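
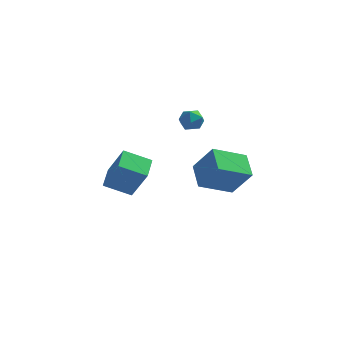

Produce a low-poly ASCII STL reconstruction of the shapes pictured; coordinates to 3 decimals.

solid 
facet normal -0.989 0.054 0.138
outer loop
vertex -0.873 1.01 1.429
vertex -0.828 0.44 1.972
vertex -0.757 1.196 2.186
endloop
endfacet
facet normal -0.725 0.687 -0.058
outer loop
vertex -0.873 1.01 1.429
vertex -0.757 1.196 2.186
vertex -0.355 1.573 1.622
endloop
endfacet
facet normal -0.401 0.605 -0.688
outer loop
vertex -0.873 1.01 1.429
vertex -0.355 1.573 1.622
vertex -0.178 1.05 1.059
endloop
endfacet
facet normal -0.465 -0.078 -0.882
outer loop
vertex -0.873 1.01 1.429
vertex -0.178 1.05 1.059
vertex -0.47 0.35 1.275
endloop
endfacet
facet normal -0.828 -0.419 -0.371
outer loop
vertex -0.873 1.01 1.429
vertex -0.47 0.35 1.275
vertex -0.828 0.44 1.972
endloop
endfacet
facet normal -0.231 0.877 0.422
outer loop
vertex -0.355 1.573 1.622
vertex -0.757 1.196 2.186
vertex 0.01 1.35 2.285
endloop
endfacet
facet normal -0.659 -0.147 0.738
outer loop
vertex -0.757 1.196 2.186
vertex -0.828 0.44 1.972
vertex -0.282 0.65 2.501
endloop
endfacet
facet normal -0.399 -0.913 -0.087
outer loop
vertex -0.828 0.44 1.972
vertex -0.47 0.35 1.275
vertex -0.105 0.127 1.938
endloop
endfacet
facet normal 0.190 -0.361 -0.913
outer loop
vertex -0.47 0.35 1.275
vertex -0.178 1.05 1.059
vertex 0.297 0.504 1.374
endloop
endfacet
facet normal 0.294 0.745 -0.599
outer loop
vertex -0.178 1.05 1.059
vertex -0.355 1.573 1.622
vertex 0.368 1.26 1.588
endloop
endfacet
facet normal 0.465 0.078 0.882
outer loop
vertex 0.413 0.69 2.131
vertex 0.01 1.35 2.285
vertex -0.282 0.65 2.501
endloop
endfacet
facet normal 0.401 -0.605 0.688
outer loop
vertex 0.413 0.69 2.131
vertex -0.282 0.65 2.501
vertex -0.105 0.127 1.938
endloop
endfacet
facet normal 0.725 -0.687 0.058
outer loop
vertex 0.413 0.69 2.131
vertex -0.105 0.127 1.938
vertex 0.297 0.504 1.374
endloop
endfacet
facet normal 0.989 -0.054 -0.138
outer loop
vertex 0.413 0.69 2.131
vertex 0.297 0.504 1.374
vertex 0.368 1.26 1.588
endloop
endfacet
facet normal 0.828 0.419 0.371
outer loop
vertex 0.413 0.69 2.131
vertex 0.368 1.26 1.588
vertex 0.01 1.35 2.285
endloop
endfacet
facet normal -0.190 0.361 0.913
outer loop
vertex -0.282 0.65 2.501
vertex 0.01 1.35 2.285
vertex -0.757 1.196 2.186
endloop
endfacet
facet normal -0.294 -0.745 0.599
outer loop
vertex -0.105 0.127 1.938
vertex -0.282 0.65 2.501
vertex -0.828 0.44 1.972
endloop
endfacet
facet normal 0.231 -0.877 -0.422
outer loop
vertex 0.297 0.504 1.374
vertex -0.105 0.127 1.938
vertex -0.47 0.35 1.275
endloop
endfacet
facet normal 0.659 0.147 -0.738
outer loop
vertex 0.368 1.26 1.588
vertex 0.297 0.504 1.374
vertex -0.178 1.05 1.059
endloop
endfacet
facet normal 0.399 0.913 0.087
outer loop
vertex 0.01 1.35 2.285
vertex 0.368 1.26 1.588
vertex -0.355 1.573 1.622
endloop
endfacet
facet normal -0.461 0.209 -0.863
outer loop
vertex -5.023 1.34 -2.906
vertex -3.492 1.657 -3.647
vertex -4.917 -0.139 -3.321
endloop
endfacet
facet normal -0.885 -0.184 0.428
outer loop
vertex -3.908 -0.597 -1.433
vertex -5.023 1.34 -2.906
vertex -4.917 -0.139 -3.321
endloop
endfacet
facet normal -0.461 0.210 -0.862
outer loop
vertex -4.917 -0.139 -3.321
vertex -3.492 1.657 -3.647
vertex -3.387 0.178 -4.063
endloop
endfacet
facet normal 0.068 -0.961 -0.270
outer loop
vertex -3.387 0.178 -4.063
vertex -3.908 -0.597 -1.433
vertex -4.917 -0.139 -3.321
endloop
endfacet
facet normal -0.068 0.961 0.270
outer loop
vertex -5.023 1.34 -2.906
vertex -2.483 1.199 -1.759
vertex -3.492 1.657 -3.647
endloop
endfacet
facet normal -0.885 -0.183 0.429
outer loop
vertex -4.013 0.882 -1.017
vertex -5.023 1.34 -2.906
vertex -3.908 -0.597 -1.433
endloop
endfacet
facet normal -0.068 0.961 0.269
outer loop
vertex -4.013 0.882 -1.017
vertex -2.483 1.199 -1.759
vertex -5.023 1.34 -2.906
endloop
endfacet
facet normal 0.885 0.183 -0.428
outer loop
vertex -3.492 1.657 -3.647
vertex -2.483 1.199 -1.759
vertex -3.387 0.178 -4.063
endloop
endfacet
facet normal 0.068 -0.961 -0.269
outer loop
vertex -2.377 -0.28 -2.174
vertex -3.908 -0.597 -1.433
vertex -3.387 0.178 -4.063
endloop
endfacet
facet normal 0.885 0.184 -0.428
outer loop
vertex -3.387 0.178 -4.063
vertex -2.483 1.199 -1.759
vertex -2.377 -0.28 -2.174
endloop
endfacet
facet normal 0.461 -0.210 0.862
outer loop
vertex -2.377 -0.28 -2.174
vertex -4.013 0.882 -1.017
vertex -3.908 -0.597 -1.433
endloop
endfacet
facet normal 0.461 -0.209 0.862
outer loop
vertex -2.483 1.199 -1.759
vertex -4.013 0.882 -1.017
vertex -2.377 -0.28 -2.174
endloop
endfacet
facet normal -0.563 0.165 -0.810
outer loop
vertex 0.571 -2.403 0.024
vertex 2.133 -1.294 -0.836
vertex 1.158 -3.761 -0.66
endloop
endfacet
facet normal -0.744 -0.528 0.410
outer loop
vertex 2.267 -4.086 0.936
vertex 0.571 -2.403 0.024
vertex 1.158 -3.761 -0.66
endloop
endfacet
facet normal -0.563 0.165 -0.810
outer loop
vertex 1.158 -3.761 -0.66
vertex 2.133 -1.294 -0.836
vertex 2.72 -2.652 -1.52
endloop
endfacet
facet normal 0.360 -0.833 -0.420
outer loop
vertex 2.72 -2.652 -1.52
vertex 2.267 -4.086 0.936
vertex 1.158 -3.761 -0.66
endloop
endfacet
facet normal -0.360 0.833 0.420
outer loop
vertex 0.571 -2.403 0.024
vertex 3.242 -1.619 0.76
vertex 2.133 -1.294 -0.836
endloop
endfacet
facet normal -0.744 -0.528 0.410
outer loop
vertex 1.68 -2.728 1.62
vertex 0.571 -2.403 0.024
vertex 2.267 -4.086 0.936
endloop
endfacet
facet normal -0.360 0.833 0.420
outer loop
vertex 1.68 -2.728 1.62
vertex 3.242 -1.619 0.76
vertex 0.571 -2.403 0.024
endloop
endfacet
facet normal 0.744 0.528 -0.410
outer loop
vertex 2.133 -1.294 -0.836
vertex 3.242 -1.619 0.76
vertex 2.72 -2.652 -1.52
endloop
endfacet
facet normal 0.360 -0.833 -0.420
outer loop
vertex 3.829 -2.977 0.076
vertex 2.267 -4.086 0.936
vertex 2.72 -2.652 -1.52
endloop
endfacet
facet normal 0.744 0.528 -0.410
outer loop
vertex 2.72 -2.652 -1.52
vertex 3.242 -1.619 0.76
vertex 3.829 -2.977 0.076
endloop
endfacet
facet normal 0.563 -0.165 0.810
outer loop
vertex 3.829 -2.977 0.076
vertex 1.68 -2.728 1.62
vertex 2.267 -4.086 0.936
endloop
endfacet
facet normal 0.563 -0.165 0.810
outer loop
vertex 3.242 -1.619 0.76
vertex 1.68 -2.728 1.62
vertex 3.829 -2.977 0.076
endloop
endfacet

endsolid


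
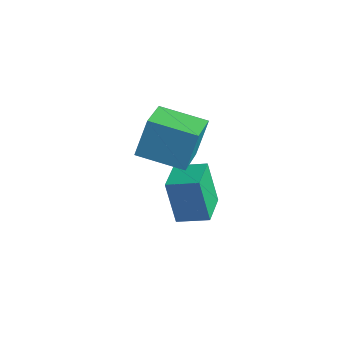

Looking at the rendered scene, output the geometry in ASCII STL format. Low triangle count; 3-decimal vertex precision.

solid 
facet normal -0.519 0.785 -0.338
outer loop
vertex -2.657 -0.981 3.334
vertex -0.896 0.006 2.92
vertex -2.649 -1.677 1.706
endloop
endfacet
facet normal -0.855 -0.479 0.201
outer loop
vertex -1.584 -3.286 2.4
vertex -2.657 -0.981 3.334
vertex -2.649 -1.677 1.706
endloop
endfacet
facet normal -0.519 0.785 -0.338
outer loop
vertex -2.649 -1.677 1.706
vertex -0.896 0.006 2.92
vertex -0.888 -0.69 1.293
endloop
endfacet
facet normal 0.005 -0.393 -0.919
outer loop
vertex -0.888 -0.69 1.293
vertex -1.584 -3.286 2.4
vertex -2.649 -1.677 1.706
endloop
endfacet
facet normal -0.004 0.394 0.919
outer loop
vertex -2.657 -0.981 3.334
vertex 0.169 -1.603 3.614
vertex -0.896 0.006 2.92
endloop
endfacet
facet normal -0.854 -0.479 0.201
outer loop
vertex -1.592 -2.59 4.027
vertex -2.657 -0.981 3.334
vertex -1.584 -3.286 2.4
endloop
endfacet
facet normal -0.005 0.393 0.920
outer loop
vertex -1.592 -2.59 4.027
vertex 0.169 -1.603 3.614
vertex -2.657 -0.981 3.334
endloop
endfacet
facet normal 0.855 0.479 -0.201
outer loop
vertex -0.896 0.006 2.92
vertex 0.169 -1.603 3.614
vertex -0.888 -0.69 1.293
endloop
endfacet
facet normal 0.004 -0.393 -0.919
outer loop
vertex 0.177 -2.299 1.986
vertex -1.584 -3.286 2.4
vertex -0.888 -0.69 1.293
endloop
endfacet
facet normal 0.854 0.479 -0.201
outer loop
vertex -0.888 -0.69 1.293
vertex 0.169 -1.603 3.614
vertex 0.177 -2.299 1.986
endloop
endfacet
facet normal 0.519 -0.785 0.338
outer loop
vertex 0.177 -2.299 1.986
vertex -1.592 -2.59 4.027
vertex -1.584 -3.286 2.4
endloop
endfacet
facet normal 0.519 -0.785 0.338
outer loop
vertex 0.169 -1.603 3.614
vertex -1.592 -2.59 4.027
vertex 0.177 -2.299 1.986
endloop
endfacet
facet normal -0.551 0.822 -0.146
outer loop
vertex -2.352 -0.461 -0.504
vertex -1.26 0.331 -0.168
vertex -1.771 -0.423 -2.48
endloop
endfacet
facet normal -0.785 -0.570 -0.242
outer loop
vertex -0.84 -1.811 -2.232
vertex -2.352 -0.461 -0.504
vertex -1.771 -0.423 -2.48
endloop
endfacet
facet normal -0.551 0.822 -0.146
outer loop
vertex -1.771 -0.423 -2.48
vertex -1.26 0.331 -0.168
vertex -0.679 0.369 -2.144
endloop
endfacet
facet normal 0.282 0.018 -0.959
outer loop
vertex -0.679 0.369 -2.144
vertex -0.84 -1.811 -2.232
vertex -1.771 -0.423 -2.48
endloop
endfacet
facet normal -0.282 -0.018 0.959
outer loop
vertex -2.352 -0.461 -0.504
vertex -0.329 -1.057 0.08
vertex -1.26 0.331 -0.168
endloop
endfacet
facet normal -0.785 -0.570 -0.242
outer loop
vertex -1.421 -1.849 -0.256
vertex -2.352 -0.461 -0.504
vertex -0.84 -1.811 -2.232
endloop
endfacet
facet normal -0.282 -0.018 0.959
outer loop
vertex -1.421 -1.849 -0.256
vertex -0.329 -1.057 0.08
vertex -2.352 -0.461 -0.504
endloop
endfacet
facet normal 0.785 0.570 0.242
outer loop
vertex -1.26 0.331 -0.168
vertex -0.329 -1.057 0.08
vertex -0.679 0.369 -2.144
endloop
endfacet
facet normal 0.282 0.018 -0.959
outer loop
vertex 0.252 -1.019 -1.896
vertex -0.84 -1.811 -2.232
vertex -0.679 0.369 -2.144
endloop
endfacet
facet normal 0.785 0.570 0.242
outer loop
vertex -0.679 0.369 -2.144
vertex -0.329 -1.057 0.08
vertex 0.252 -1.019 -1.896
endloop
endfacet
facet normal 0.551 -0.822 0.146
outer loop
vertex 0.252 -1.019 -1.896
vertex -1.421 -1.849 -0.256
vertex -0.84 -1.811 -2.232
endloop
endfacet
facet normal 0.551 -0.822 0.146
outer loop
vertex -0.329 -1.057 0.08
vertex -1.421 -1.849 -0.256
vertex 0.252 -1.019 -1.896
endloop
endfacet

endsolid


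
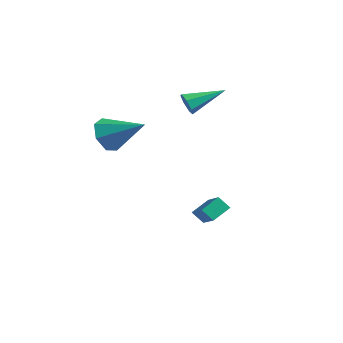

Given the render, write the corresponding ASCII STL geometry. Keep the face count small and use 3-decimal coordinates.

solid 
facet normal -0.792 0.338 -0.509
outer loop
vertex 1.068 2.396 -3.379
vertex 1.566 2.676 -3.968
vertex 0.991 1.414 -3.911
endloop
endfacet
facet normal -0.607 -0.341 0.718
outer loop
vertex 2.234 0.884 -3.112
vertex 1.068 2.396 -3.379
vertex 0.991 1.414 -3.911
endloop
endfacet
facet normal -0.792 0.338 -0.509
outer loop
vertex 0.991 1.414 -3.911
vertex 1.566 2.676 -3.968
vertex 1.489 1.694 -4.5
endloop
endfacet
facet normal -0.069 -0.877 -0.475
outer loop
vertex 1.489 1.694 -4.5
vertex 2.234 0.884 -3.112
vertex 0.991 1.414 -3.911
endloop
endfacet
facet normal 0.069 0.877 0.475
outer loop
vertex 1.068 2.396 -3.379
vertex 2.809 2.146 -3.169
vertex 1.566 2.676 -3.968
endloop
endfacet
facet normal -0.607 -0.341 0.718
outer loop
vertex 2.311 1.866 -2.58
vertex 1.068 2.396 -3.379
vertex 2.234 0.884 -3.112
endloop
endfacet
facet normal 0.069 0.877 0.475
outer loop
vertex 2.311 1.866 -2.58
vertex 2.809 2.146 -3.169
vertex 1.068 2.396 -3.379
endloop
endfacet
facet normal 0.607 0.341 -0.718
outer loop
vertex 1.566 2.676 -3.968
vertex 2.809 2.146 -3.169
vertex 1.489 1.694 -4.5
endloop
endfacet
facet normal -0.069 -0.877 -0.475
outer loop
vertex 2.732 1.164 -3.701
vertex 2.234 0.884 -3.112
vertex 1.489 1.694 -4.5
endloop
endfacet
facet normal 0.607 0.341 -0.718
outer loop
vertex 1.489 1.694 -4.5
vertex 2.809 2.146 -3.169
vertex 2.732 1.164 -3.701
endloop
endfacet
facet normal 0.792 -0.338 0.509
outer loop
vertex 2.732 1.164 -3.701
vertex 2.311 1.866 -2.58
vertex 2.234 0.884 -3.112
endloop
endfacet
facet normal 0.792 -0.338 0.509
outer loop
vertex 2.809 2.146 -3.169
vertex 2.311 1.866 -2.58
vertex 2.732 1.164 -3.701
endloop
endfacet
facet normal -0.404 -0.850 -0.337
outer loop
vertex -0.626 2.93 1.548
vertex -1.012 2.892 2.106
vertex -1.153 3.194 1.514
endloop
endfacet
facet normal 0.307 0.510 -0.803
outer loop
vertex -0.626 2.93 1.548
vertex -1.153 3.194 1.514
vertex -0.188 4.628 2.794
endloop
endfacet
facet normal -0.405 -0.850 -0.337
outer loop
vertex -1.153 3.194 1.514
vertex -1.012 2.892 2.106
vertex -1.574 3.231 1.926
endloop
endfacet
facet normal -0.432 0.745 -0.509
outer loop
vertex -1.153 3.194 1.514
vertex -1.574 3.231 1.926
vertex -0.188 4.628 2.794
endloop
endfacet
facet normal -0.405 -0.850 -0.336
outer loop
vertex -1.574 3.231 1.926
vertex -1.012 2.892 2.106
vertex -1.571 3.013 2.474
endloop
endfacet
facet normal -0.760 0.602 0.244
outer loop
vertex -1.574 3.231 1.926
vertex -1.571 3.013 2.474
vertex -0.188 4.628 2.794
endloop
endfacet
facet normal -0.405 -0.850 -0.336
outer loop
vertex -1.571 3.013 2.474
vertex -1.012 2.892 2.106
vertex -1.148 2.704 2.746
endloop
endfacet
facet normal -0.428 0.192 0.883
outer loop
vertex -1.571 3.013 2.474
vertex -1.148 2.704 2.746
vertex -0.188 4.628 2.794
endloop
endfacet
facet normal -0.404 -0.851 -0.336
outer loop
vertex -1.148 2.704 2.746
vertex -1.012 2.892 2.106
vertex -0.622 2.537 2.536
endloop
endfacet
facet normal 0.315 -0.180 0.932
outer loop
vertex -1.148 2.704 2.746
vertex -0.622 2.537 2.536
vertex -0.188 4.628 2.794
endloop
endfacet
facet normal -0.403 -0.851 -0.337
outer loop
vertex -0.622 2.537 2.536
vertex -1.012 2.892 2.106
vertex -0.39 2.638 2.003
endloop
endfacet
facet normal 0.907 -0.232 0.351
outer loop
vertex -0.622 2.537 2.536
vertex -0.39 2.638 2.003
vertex -0.188 4.628 2.794
endloop
endfacet
facet normal -0.403 -0.851 -0.337
outer loop
vertex -0.39 2.638 2.003
vertex -1.012 2.892 2.106
vertex -0.626 2.93 1.548
endloop
endfacet
facet normal 0.904 0.075 -0.421
outer loop
vertex -0.39 2.638 2.003
vertex -0.626 2.93 1.548
vertex -0.188 4.628 2.794
endloop
endfacet
facet normal -0.801 -0.386 -0.458
outer loop
vertex -0.19 -2.728 1.005
vertex -0.8 -2.156 1.589
vertex -0.392 -1.928 0.683
endloop
endfacet
facet normal 0.829 -0.016 -0.559
outer loop
vertex -0.19 -2.728 1.005
vertex -0.392 -1.928 0.683
vertex 0.88 -1.344 2.551
endloop
endfacet
facet normal -0.800 -0.388 -0.458
outer loop
vertex -0.392 -1.928 0.683
vertex -0.8 -2.156 1.589
vertex -0.902 -1.301 1.043
endloop
endfacet
facet normal 0.474 0.696 -0.540
outer loop
vertex -0.392 -1.928 0.683
vertex -0.902 -1.301 1.043
vertex 0.88 -1.344 2.551
endloop
endfacet
facet normal -0.800 -0.388 -0.457
outer loop
vertex -0.902 -1.301 1.043
vertex -0.8 -2.156 1.589
vertex -1.335 -1.318 1.815
endloop
endfacet
facet normal 0.004 1.000 0.024
outer loop
vertex -0.902 -1.301 1.043
vertex -1.335 -1.318 1.815
vertex 0.88 -1.344 2.551
endloop
endfacet
facet normal -0.800 -0.387 -0.459
outer loop
vertex -1.335 -1.318 1.815
vertex -0.8 -2.156 1.589
vertex -1.366 -1.966 2.416
endloop
endfacet
facet normal -0.228 0.668 0.709
outer loop
vertex -1.335 -1.318 1.815
vertex -1.366 -1.966 2.416
vertex 0.88 -1.344 2.551
endloop
endfacet
facet normal -0.800 -0.387 -0.459
outer loop
vertex -1.366 -1.966 2.416
vertex -0.8 -2.156 1.589
vertex -0.971 -2.758 2.395
endloop
endfacet
facet normal -0.046 -0.050 0.998
outer loop
vertex -1.366 -1.966 2.416
vertex -0.971 -2.758 2.395
vertex 0.88 -1.344 2.551
endloop
endfacet
facet normal -0.800 -0.387 -0.459
outer loop
vertex -0.971 -2.758 2.395
vertex -0.8 -2.156 1.589
vertex -0.447 -3.097 1.767
endloop
endfacet
facet normal 0.412 -0.613 0.674
outer loop
vertex -0.971 -2.758 2.395
vertex -0.447 -3.097 1.767
vertex 0.88 -1.344 2.551
endloop
endfacet
facet normal -0.801 -0.387 -0.457
outer loop
vertex -0.447 -3.097 1.767
vertex -0.8 -2.156 1.589
vertex -0.19 -2.728 1.005
endloop
endfacet
facet normal 0.801 -0.598 -0.019
outer loop
vertex -0.447 -3.097 1.767
vertex -0.19 -2.728 1.005
vertex 0.88 -1.344 2.551
endloop
endfacet

endsolid


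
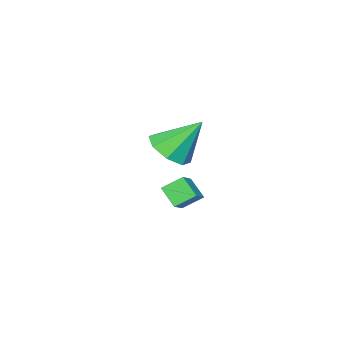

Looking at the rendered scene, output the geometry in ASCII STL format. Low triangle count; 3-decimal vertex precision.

solid 
facet normal -0.778 -0.338 -0.530
outer loop
vertex 0.624 -4.066 -3.669
vertex -0.057 -3.455 -3.06
vertex 0.747 -3.201 -4.401
endloop
endfacet
facet normal 0.620 -0.556 -0.553
outer loop
vertex 1.657 -2.805 -3.78
vertex 0.624 -4.066 -3.669
vertex 0.747 -3.201 -4.401
endloop
endfacet
facet normal -0.778 -0.337 -0.530
outer loop
vertex 0.747 -3.201 -4.401
vertex -0.057 -3.455 -3.06
vertex 0.066 -2.589 -3.791
endloop
endfacet
facet normal 0.108 0.759 -0.642
outer loop
vertex 0.066 -2.589 -3.791
vertex 1.657 -2.805 -3.78
vertex 0.747 -3.201 -4.401
endloop
endfacet
facet normal -0.107 -0.759 0.642
outer loop
vertex 0.624 -4.066 -3.669
vertex 0.853 -3.059 -2.439
vertex -0.057 -3.455 -3.06
endloop
endfacet
facet normal 0.619 -0.556 -0.555
outer loop
vertex 1.534 -3.671 -3.049
vertex 0.624 -4.066 -3.669
vertex 1.657 -2.805 -3.78
endloop
endfacet
facet normal -0.108 -0.759 0.642
outer loop
vertex 1.534 -3.671 -3.049
vertex 0.853 -3.059 -2.439
vertex 0.624 -4.066 -3.669
endloop
endfacet
facet normal -0.620 0.556 0.554
outer loop
vertex -0.057 -3.455 -3.06
vertex 0.853 -3.059 -2.439
vertex 0.066 -2.589 -3.791
endloop
endfacet
facet normal 0.108 0.759 -0.642
outer loop
vertex 0.976 -2.194 -3.171
vertex 1.657 -2.805 -3.78
vertex 0.066 -2.589 -3.791
endloop
endfacet
facet normal -0.619 0.557 0.554
outer loop
vertex 0.066 -2.589 -3.791
vertex 0.853 -3.059 -2.439
vertex 0.976 -2.194 -3.171
endloop
endfacet
facet normal 0.777 0.338 0.531
outer loop
vertex 0.976 -2.194 -3.171
vertex 1.534 -3.671 -3.049
vertex 1.657 -2.805 -3.78
endloop
endfacet
facet normal 0.778 0.338 0.530
outer loop
vertex 0.853 -3.059 -2.439
vertex 1.534 -3.671 -3.049
vertex 0.976 -2.194 -3.171
endloop
endfacet
facet normal 0.401 -0.487 -0.776
outer loop
vertex 4.292 -0.743 0.832
vertex 3.436 -1.384 0.792
vertex 3.703 -0.45 0.344
endloop
endfacet
facet normal 0.335 0.930 0.154
outer loop
vertex 4.292 -0.743 0.832
vertex 3.703 -0.45 0.344
vertex 2.624 -0.396 2.368
endloop
endfacet
facet normal 0.400 -0.487 -0.776
outer loop
vertex 3.703 -0.45 0.344
vertex 3.436 -1.384 0.792
vertex 2.958 -0.704 0.119
endloop
endfacet
facet normal -0.272 0.947 -0.170
outer loop
vertex 3.703 -0.45 0.344
vertex 2.958 -0.704 0.119
vertex 2.624 -0.396 2.368
endloop
endfacet
facet normal 0.400 -0.487 -0.776
outer loop
vertex 2.958 -0.704 0.119
vertex 3.436 -1.384 0.792
vertex 2.493 -1.356 0.288
endloop
endfacet
facet normal -0.822 0.535 -0.195
outer loop
vertex 2.958 -0.704 0.119
vertex 2.493 -1.356 0.288
vertex 2.624 -0.396 2.368
endloop
endfacet
facet normal 0.401 -0.486 -0.777
outer loop
vertex 2.493 -1.356 0.288
vertex 3.436 -1.384 0.792
vertex 2.581 -2.025 0.752
endloop
endfacet
facet normal -0.993 -0.066 0.093
outer loop
vertex 2.493 -1.356 0.288
vertex 2.581 -2.025 0.752
vertex 2.624 -0.396 2.368
endloop
endfacet
facet normal 0.401 -0.487 -0.776
outer loop
vertex 2.581 -2.025 0.752
vertex 3.436 -1.384 0.792
vertex 3.17 -2.318 1.24
endloop
endfacet
facet normal -0.686 -0.503 0.526
outer loop
vertex 2.581 -2.025 0.752
vertex 3.17 -2.318 1.24
vertex 2.624 -0.396 2.368
endloop
endfacet
facet normal 0.400 -0.487 -0.777
outer loop
vertex 3.17 -2.318 1.24
vertex 3.436 -1.384 0.792
vertex 3.915 -2.064 1.465
endloop
endfacet
facet normal -0.079 -0.521 0.850
outer loop
vertex 3.17 -2.318 1.24
vertex 3.915 -2.064 1.465
vertex 2.624 -0.396 2.368
endloop
endfacet
facet normal 0.400 -0.487 -0.777
outer loop
vertex 3.915 -2.064 1.465
vertex 3.436 -1.384 0.792
vertex 4.38 -1.412 1.296
endloop
endfacet
facet normal 0.471 -0.109 0.875
outer loop
vertex 3.915 -2.064 1.465
vertex 4.38 -1.412 1.296
vertex 2.624 -0.396 2.368
endloop
endfacet
facet normal 0.400 -0.486 -0.777
outer loop
vertex 4.38 -1.412 1.296
vertex 3.436 -1.384 0.792
vertex 4.292 -0.743 0.832
endloop
endfacet
facet normal 0.643 0.492 0.587
outer loop
vertex 4.38 -1.412 1.296
vertex 4.292 -0.743 0.832
vertex 2.624 -0.396 2.368
endloop
endfacet

endsolid


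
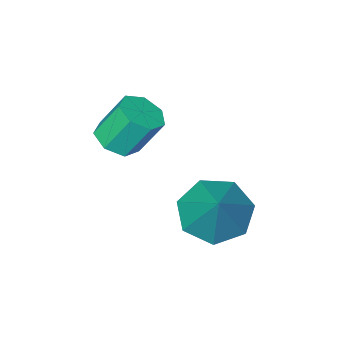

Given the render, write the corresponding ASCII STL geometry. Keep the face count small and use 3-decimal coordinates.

solid 
facet normal -0.351 -0.551 -0.757
outer loop
vertex -3.668 2.631 0.264
vertex -4.191 1.99 0.973
vertex -4.55 2.894 0.481
endloop
endfacet
facet normal 0.230 0.949 -0.215
outer loop
vertex -3.668 2.631 0.264
vertex -4.55 2.894 0.481
vertex -3.489 3.09 2.487
endloop
endfacet
facet normal -0.351 -0.551 -0.757
outer loop
vertex -4.55 2.894 0.481
vertex -4.191 1.99 0.973
vertex -5.162 2.477 1.069
endloop
endfacet
facet normal -0.452 0.879 0.153
outer loop
vertex -4.55 2.894 0.481
vertex -5.162 2.477 1.069
vertex -3.489 3.09 2.487
endloop
endfacet
facet normal -0.351 -0.550 -0.758
outer loop
vertex -5.162 2.477 1.069
vertex -4.191 1.99 0.973
vertex -5.043 1.692 1.584
endloop
endfacet
facet normal -0.678 0.329 0.658
outer loop
vertex -5.162 2.477 1.069
vertex -5.043 1.692 1.584
vertex -3.489 3.09 2.487
endloop
endfacet
facet normal -0.351 -0.550 -0.758
outer loop
vertex -5.043 1.692 1.584
vertex -4.191 1.99 0.973
vertex -4.283 1.132 1.638
endloop
endfacet
facet normal -0.276 -0.286 0.918
outer loop
vertex -5.043 1.692 1.584
vertex -4.283 1.132 1.638
vertex -3.489 3.09 2.487
endloop
endfacet
facet normal -0.351 -0.550 -0.758
outer loop
vertex -4.283 1.132 1.638
vertex -4.191 1.99 0.973
vertex -3.454 1.217 1.192
endloop
endfacet
facet normal 0.449 -0.502 0.739
outer loop
vertex -4.283 1.132 1.638
vertex -3.454 1.217 1.192
vertex -3.489 3.09 2.487
endloop
endfacet
facet normal -0.352 -0.550 -0.758
outer loop
vertex -3.454 1.217 1.192
vertex -4.191 1.99 0.973
vertex -3.18 1.885 0.58
endloop
endfacet
facet normal 0.954 -0.158 0.255
outer loop
vertex -3.454 1.217 1.192
vertex -3.18 1.885 0.58
vertex -3.489 3.09 2.487
endloop
endfacet
facet normal -0.352 -0.551 -0.757
outer loop
vertex -3.18 1.885 0.58
vertex -4.191 1.99 0.973
vertex -3.668 2.631 0.264
endloop
endfacet
facet normal 0.856 0.488 -0.170
outer loop
vertex -3.18 1.885 0.58
vertex -3.668 2.631 0.264
vertex -3.489 3.09 2.487
endloop
endfacet
facet normal 0.378 -0.345 -0.859
outer loop
vertex -1.978 -0.592 3.59
vertex -2.567 -0.349 3.233
vertex -1.94 0.0 3.369
endloop
endfacet
facet normal 0.923 0.081 0.375
outer loop
vertex -1.978 -0.592 3.59
vertex -1.94 0.0 3.369
vertex -2.505 -0.114 4.784
endloop
endfacet
facet normal 0.923 0.081 0.375
outer loop
vertex -2.505 -0.114 4.784
vertex -1.94 0.0 3.369
vertex -2.467 0.478 4.563
endloop
endfacet
facet normal -0.379 0.345 0.859
outer loop
vertex -2.505 -0.114 4.784
vertex -2.467 0.478 4.563
vertex -3.093 0.129 4.427
endloop
endfacet
facet normal 0.378 -0.344 -0.859
outer loop
vertex -1.94 0.0 3.369
vertex -2.567 -0.349 3.233
vertex -2.374 0.33 3.046
endloop
endfacet
facet normal 0.623 0.782 -0.038
outer loop
vertex -1.94 0.0 3.369
vertex -2.374 0.33 3.046
vertex -2.467 0.478 4.563
endloop
endfacet
facet normal 0.623 0.782 -0.038
outer loop
vertex -2.467 0.478 4.563
vertex -2.374 0.33 3.046
vertex -2.901 0.808 4.24
endloop
endfacet
facet normal -0.378 0.344 0.859
outer loop
vertex -2.467 0.478 4.563
vertex -2.901 0.808 4.24
vertex -3.093 0.129 4.427
endloop
endfacet
facet normal 0.380 -0.344 -0.859
outer loop
vertex -2.374 0.33 3.046
vertex -2.567 -0.349 3.233
vertex -2.953 0.148 2.863
endloop
endfacet
facet normal -0.147 0.894 -0.423
outer loop
vertex -2.374 0.33 3.046
vertex -2.953 0.148 2.863
vertex -2.901 0.808 4.24
endloop
endfacet
facet normal -0.148 0.894 -0.423
outer loop
vertex -2.901 0.808 4.24
vertex -2.953 0.148 2.863
vertex -3.48 0.626 4.058
endloop
endfacet
facet normal -0.378 0.344 0.860
outer loop
vertex -2.901 0.808 4.24
vertex -3.48 0.626 4.058
vertex -3.093 0.129 4.427
endloop
endfacet
facet normal 0.379 -0.345 -0.859
outer loop
vertex -2.953 0.148 2.863
vertex -2.567 -0.349 3.233
vertex -3.241 -0.408 2.959
endloop
endfacet
facet normal -0.806 0.333 -0.489
outer loop
vertex -2.953 0.148 2.863
vertex -3.241 -0.408 2.959
vertex -3.48 0.626 4.058
endloop
endfacet
facet normal -0.806 0.334 -0.489
outer loop
vertex -3.48 0.626 4.058
vertex -3.241 -0.408 2.959
vertex -3.768 0.07 4.153
endloop
endfacet
facet normal -0.379 0.343 0.859
outer loop
vertex -3.48 0.626 4.058
vertex -3.768 0.07 4.153
vertex -3.093 0.129 4.427
endloop
endfacet
facet normal 0.379 -0.344 -0.859
outer loop
vertex -3.241 -0.408 2.959
vertex -2.567 -0.349 3.233
vertex -3.021 -0.92 3.261
endloop
endfacet
facet normal -0.858 -0.479 -0.187
outer loop
vertex -3.241 -0.408 2.959
vertex -3.021 -0.92 3.261
vertex -3.768 0.07 4.153
endloop
endfacet
facet normal -0.858 -0.479 -0.187
outer loop
vertex -3.768 0.07 4.153
vertex -3.021 -0.92 3.261
vertex -3.548 -0.442 4.455
endloop
endfacet
facet normal -0.379 0.344 0.859
outer loop
vertex -3.768 0.07 4.153
vertex -3.548 -0.442 4.455
vertex -3.093 0.129 4.427
endloop
endfacet
facet normal 0.379 -0.344 -0.859
outer loop
vertex -3.021 -0.92 3.261
vertex -2.567 -0.349 3.233
vertex -2.459 -1.002 3.542
endloop
endfacet
facet normal -0.264 -0.930 0.256
outer loop
vertex -3.021 -0.92 3.261
vertex -2.459 -1.002 3.542
vertex -3.548 -0.442 4.455
endloop
endfacet
facet normal -0.264 -0.930 0.256
outer loop
vertex -3.548 -0.442 4.455
vertex -2.459 -1.002 3.542
vertex -2.986 -0.524 4.736
endloop
endfacet
facet normal -0.379 0.344 0.859
outer loop
vertex -3.548 -0.442 4.455
vertex -2.986 -0.524 4.736
vertex -3.093 0.129 4.427
endloop
endfacet
facet normal 0.379 -0.344 -0.859
outer loop
vertex -2.459 -1.002 3.542
vertex -2.567 -0.349 3.233
vertex -1.978 -0.592 3.59
endloop
endfacet
facet normal 0.530 -0.681 0.506
outer loop
vertex -2.459 -1.002 3.542
vertex -1.978 -0.592 3.59
vertex -2.986 -0.524 4.736
endloop
endfacet
facet normal 0.530 -0.681 0.506
outer loop
vertex -2.986 -0.524 4.736
vertex -1.978 -0.592 3.59
vertex -2.505 -0.114 4.784
endloop
endfacet
facet normal -0.379 0.344 0.859
outer loop
vertex -2.986 -0.524 4.736
vertex -2.505 -0.114 4.784
vertex -3.093 0.129 4.427
endloop
endfacet

endsolid


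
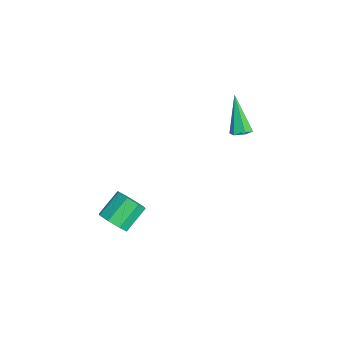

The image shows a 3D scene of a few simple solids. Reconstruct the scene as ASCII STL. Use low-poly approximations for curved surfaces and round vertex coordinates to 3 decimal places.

solid 
facet normal 0.437 -0.690 -0.577
outer loop
vertex 1.154 -2.668 -2.768
vertex 0.777 -2.409 -3.363
vertex 1.439 -2.255 -3.046
endloop
endfacet
facet normal 0.750 -0.075 0.657
outer loop
vertex 1.154 -2.668 -2.768
vertex 1.439 -2.255 -3.046
vertex 0.56 -1.73 -1.983
endloop
endfacet
facet normal 0.750 -0.076 0.658
outer loop
vertex 0.56 -1.73 -1.983
vertex 1.439 -2.255 -3.046
vertex 0.845 -1.317 -2.26
endloop
endfacet
facet normal -0.437 0.689 0.578
outer loop
vertex 0.56 -1.73 -1.983
vertex 0.845 -1.317 -2.26
vertex 0.183 -1.471 -2.577
endloop
endfacet
facet normal 0.437 -0.690 -0.577
outer loop
vertex 1.439 -2.255 -3.046
vertex 0.777 -2.409 -3.363
vertex 1.337 -1.932 -3.509
endloop
endfacet
facet normal 0.882 0.455 0.123
outer loop
vertex 1.439 -2.255 -3.046
vertex 1.337 -1.932 -3.509
vertex 0.845 -1.317 -2.26
endloop
endfacet
facet normal 0.882 0.455 0.123
outer loop
vertex 0.845 -1.317 -2.26
vertex 1.337 -1.932 -3.509
vertex 0.743 -0.994 -2.724
endloop
endfacet
facet normal -0.437 0.690 0.577
outer loop
vertex 0.845 -1.317 -2.26
vertex 0.743 -0.994 -2.724
vertex 0.183 -1.471 -2.577
endloop
endfacet
facet normal 0.437 -0.689 -0.578
outer loop
vertex 1.337 -1.932 -3.509
vertex 0.777 -2.409 -3.363
vertex 0.906 -1.888 -3.887
endloop
endfacet
facet normal 0.498 0.720 -0.484
outer loop
vertex 1.337 -1.932 -3.509
vertex 0.906 -1.888 -3.887
vertex 0.743 -0.994 -2.724
endloop
endfacet
facet normal 0.497 0.720 -0.484
outer loop
vertex 0.743 -0.994 -2.724
vertex 0.906 -1.888 -3.887
vertex 0.312 -0.95 -3.101
endloop
endfacet
facet normal -0.436 0.690 0.578
outer loop
vertex 0.743 -0.994 -2.724
vertex 0.312 -0.95 -3.101
vertex 0.183 -1.471 -2.577
endloop
endfacet
facet normal 0.437 -0.689 -0.578
outer loop
vertex 0.906 -1.888 -3.887
vertex 0.777 -2.409 -3.363
vertex 0.4 -2.15 -3.957
endloop
endfacet
facet normal -0.180 0.563 -0.807
outer loop
vertex 0.906 -1.888 -3.887
vertex 0.4 -2.15 -3.957
vertex 0.312 -0.95 -3.101
endloop
endfacet
facet normal -0.178 0.563 -0.807
outer loop
vertex 0.312 -0.95 -3.101
vertex 0.4 -2.15 -3.957
vertex -0.194 -1.212 -3.172
endloop
endfacet
facet normal -0.438 0.689 0.577
outer loop
vertex 0.312 -0.95 -3.101
vertex -0.194 -1.212 -3.172
vertex 0.183 -1.471 -2.577
endloop
endfacet
facet normal 0.437 -0.689 -0.578
outer loop
vertex 0.4 -2.15 -3.957
vertex 0.777 -2.409 -3.363
vertex 0.115 -2.563 -3.68
endloop
endfacet
facet normal -0.749 0.076 -0.658
outer loop
vertex 0.4 -2.15 -3.957
vertex 0.115 -2.563 -3.68
vertex -0.194 -1.212 -3.172
endloop
endfacet
facet normal -0.750 0.075 -0.657
outer loop
vertex -0.194 -1.212 -3.172
vertex 0.115 -2.563 -3.68
vertex -0.479 -1.625 -2.894
endloop
endfacet
facet normal -0.437 0.690 0.577
outer loop
vertex -0.194 -1.212 -3.172
vertex -0.479 -1.625 -2.894
vertex 0.183 -1.471 -2.577
endloop
endfacet
facet normal 0.437 -0.690 -0.577
outer loop
vertex 0.115 -2.563 -3.68
vertex 0.777 -2.409 -3.363
vertex 0.217 -2.886 -3.216
endloop
endfacet
facet normal -0.882 -0.455 -0.123
outer loop
vertex 0.115 -2.563 -3.68
vertex 0.217 -2.886 -3.216
vertex -0.479 -1.625 -2.894
endloop
endfacet
facet normal -0.882 -0.455 -0.123
outer loop
vertex -0.479 -1.625 -2.894
vertex 0.217 -2.886 -3.216
vertex -0.377 -1.948 -2.431
endloop
endfacet
facet normal -0.437 0.690 0.577
outer loop
vertex -0.479 -1.625 -2.894
vertex -0.377 -1.948 -2.431
vertex 0.183 -1.471 -2.577
endloop
endfacet
facet normal 0.436 -0.690 -0.578
outer loop
vertex 0.217 -2.886 -3.216
vertex 0.777 -2.409 -3.363
vertex 0.648 -2.93 -2.839
endloop
endfacet
facet normal -0.497 -0.720 0.484
outer loop
vertex 0.217 -2.886 -3.216
vertex 0.648 -2.93 -2.839
vertex -0.377 -1.948 -2.431
endloop
endfacet
facet normal -0.498 -0.720 0.483
outer loop
vertex -0.377 -1.948 -2.431
vertex 0.648 -2.93 -2.839
vertex 0.054 -1.992 -2.053
endloop
endfacet
facet normal -0.437 0.689 0.578
outer loop
vertex -0.377 -1.948 -2.431
vertex 0.054 -1.992 -2.053
vertex 0.183 -1.471 -2.577
endloop
endfacet
facet normal 0.438 -0.689 -0.577
outer loop
vertex 0.648 -2.93 -2.839
vertex 0.777 -2.409 -3.363
vertex 1.154 -2.668 -2.768
endloop
endfacet
facet normal 0.178 -0.563 0.807
outer loop
vertex 0.648 -2.93 -2.839
vertex 1.154 -2.668 -2.768
vertex 0.054 -1.992 -2.053
endloop
endfacet
facet normal 0.179 -0.562 0.807
outer loop
vertex 0.054 -1.992 -2.053
vertex 1.154 -2.668 -2.768
vertex 0.56 -1.73 -1.983
endloop
endfacet
facet normal -0.437 0.689 0.578
outer loop
vertex 0.054 -1.992 -2.053
vertex 0.56 -1.73 -1.983
vertex 0.183 -1.471 -2.577
endloop
endfacet
facet normal 0.527 0.028 -0.849
outer loop
vertex -1.157 3.267 -0.44
vertex -1.431 3.667 -0.597
vertex -1.003 3.741 -0.329
endloop
endfacet
facet normal 0.660 -0.368 0.655
outer loop
vertex -1.157 3.267 -0.44
vertex -1.003 3.741 -0.329
vertex -2.469 3.613 1.077
endloop
endfacet
facet normal 0.527 0.029 -0.849
outer loop
vertex -1.003 3.741 -0.329
vertex -1.431 3.667 -0.597
vertex -1.278 4.141 -0.486
endloop
endfacet
facet normal 0.526 0.599 0.603
outer loop
vertex -1.003 3.741 -0.329
vertex -1.278 4.141 -0.486
vertex -2.469 3.613 1.077
endloop
endfacet
facet normal 0.528 0.028 -0.849
outer loop
vertex -1.278 4.141 -0.486
vertex -1.431 3.667 -0.597
vertex -1.705 4.068 -0.754
endloop
endfacet
facet normal -0.249 0.959 0.135
outer loop
vertex -1.278 4.141 -0.486
vertex -1.705 4.068 -0.754
vertex -2.469 3.613 1.077
endloop
endfacet
facet normal 0.526 0.026 -0.850
outer loop
vertex -1.705 4.068 -0.754
vertex -1.431 3.667 -0.597
vertex -1.859 3.594 -0.864
endloop
endfacet
facet normal -0.891 0.355 -0.283
outer loop
vertex -1.705 4.068 -0.754
vertex -1.859 3.594 -0.864
vertex -2.469 3.613 1.077
endloop
endfacet
facet normal 0.526 0.027 -0.850
outer loop
vertex -1.859 3.594 -0.864
vertex -1.431 3.667 -0.597
vertex -1.585 3.194 -0.707
endloop
endfacet
facet normal -0.758 -0.610 -0.232
outer loop
vertex -1.859 3.594 -0.864
vertex -1.585 3.194 -0.707
vertex -2.469 3.613 1.077
endloop
endfacet
facet normal 0.526 0.027 -0.850
outer loop
vertex -1.585 3.194 -0.707
vertex -1.431 3.667 -0.597
vertex -1.157 3.267 -0.44
endloop
endfacet
facet normal 0.018 -0.971 0.237
outer loop
vertex -1.585 3.194 -0.707
vertex -1.157 3.267 -0.44
vertex -2.469 3.613 1.077
endloop
endfacet

endsolid


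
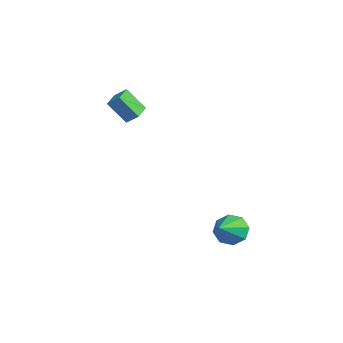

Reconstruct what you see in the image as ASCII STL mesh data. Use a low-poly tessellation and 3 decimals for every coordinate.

solid 
facet normal -0.631 0.593 -0.500
outer loop
vertex 2.884 3.82 -5.093
vertex 2.349 3.899 -4.324
vertex 3.078 4.375 -4.679
endloop
endfacet
facet normal 0.930 -0.055 -0.362
outer loop
vertex 2.884 3.82 -5.093
vertex 3.078 4.375 -4.679
vertex 3.471 2.841 -3.436
endloop
endfacet
facet normal -0.631 0.594 -0.499
outer loop
vertex 3.078 4.375 -4.679
vertex 2.349 3.899 -4.324
vertex 2.845 4.651 -4.056
endloop
endfacet
facet normal 0.911 0.375 0.175
outer loop
vertex 3.078 4.375 -4.679
vertex 2.845 4.651 -4.056
vertex 3.471 2.841 -3.436
endloop
endfacet
facet normal -0.630 0.594 -0.500
outer loop
vertex 2.845 4.651 -4.056
vertex 2.349 3.899 -4.324
vertex 2.321 4.486 -3.591
endloop
endfacet
facet normal 0.519 0.432 0.738
outer loop
vertex 2.845 4.651 -4.056
vertex 2.321 4.486 -3.591
vertex 3.471 2.841 -3.436
endloop
endfacet
facet normal -0.631 0.594 -0.500
outer loop
vertex 2.321 4.486 -3.591
vertex 2.349 3.899 -4.324
vertex 1.814 3.977 -3.556
endloop
endfacet
facet normal -0.015 0.083 0.996
outer loop
vertex 2.321 4.486 -3.591
vertex 1.814 3.977 -3.556
vertex 3.471 2.841 -3.436
endloop
endfacet
facet normal -0.630 0.594 -0.500
outer loop
vertex 1.814 3.977 -3.556
vertex 2.349 3.899 -4.324
vertex 1.62 3.423 -3.97
endloop
endfacet
facet normal -0.377 -0.466 0.800
outer loop
vertex 1.814 3.977 -3.556
vertex 1.62 3.423 -3.97
vertex 3.471 2.841 -3.436
endloop
endfacet
facet normal -0.631 0.594 -0.499
outer loop
vertex 1.62 3.423 -3.97
vertex 2.349 3.899 -4.324
vertex 1.853 3.147 -4.593
endloop
endfacet
facet normal -0.358 -0.896 0.263
outer loop
vertex 1.62 3.423 -3.97
vertex 1.853 3.147 -4.593
vertex 3.471 2.841 -3.436
endloop
endfacet
facet normal -0.630 0.594 -0.499
outer loop
vertex 1.853 3.147 -4.593
vertex 2.349 3.899 -4.324
vertex 2.376 3.311 -5.058
endloop
endfacet
facet normal 0.033 -0.954 -0.299
outer loop
vertex 1.853 3.147 -4.593
vertex 2.376 3.311 -5.058
vertex 3.471 2.841 -3.436
endloop
endfacet
facet normal -0.630 0.595 -0.499
outer loop
vertex 2.376 3.311 -5.058
vertex 2.349 3.899 -4.324
vertex 2.884 3.82 -5.093
endloop
endfacet
facet normal 0.568 -0.605 -0.558
outer loop
vertex 2.376 3.311 -5.058
vertex 2.884 3.82 -5.093
vertex 3.471 2.841 -3.436
endloop
endfacet
facet normal -0.818 0.571 0.073
outer loop
vertex -4.296 0.157 2.57
vertex -3.897 0.664 3.075
vertex -3.821 0.993 1.354
endloop
endfacet
facet normal -0.487 -0.619 -0.616
outer loop
vertex -2.823 0.296 1.265
vertex -4.296 0.157 2.57
vertex -3.821 0.993 1.354
endloop
endfacet
facet normal -0.817 0.572 0.073
outer loop
vertex -3.821 0.993 1.354
vertex -3.897 0.664 3.075
vertex -3.421 1.5 1.859
endloop
endfacet
facet normal 0.307 0.539 -0.784
outer loop
vertex -3.421 1.5 1.859
vertex -2.823 0.296 1.265
vertex -3.821 0.993 1.354
endloop
endfacet
facet normal -0.307 -0.539 0.784
outer loop
vertex -4.296 0.157 2.57
vertex -2.899 -0.033 2.986
vertex -3.897 0.664 3.075
endloop
endfacet
facet normal -0.487 -0.619 -0.616
outer loop
vertex -3.299 -0.54 2.481
vertex -4.296 0.157 2.57
vertex -2.823 0.296 1.265
endloop
endfacet
facet normal -0.307 -0.539 0.784
outer loop
vertex -3.299 -0.54 2.481
vertex -2.899 -0.033 2.986
vertex -4.296 0.157 2.57
endloop
endfacet
facet normal 0.487 0.619 0.616
outer loop
vertex -3.897 0.664 3.075
vertex -2.899 -0.033 2.986
vertex -3.421 1.5 1.859
endloop
endfacet
facet normal 0.307 0.539 -0.784
outer loop
vertex -2.424 0.803 1.77
vertex -2.823 0.296 1.265
vertex -3.421 1.5 1.859
endloop
endfacet
facet normal 0.488 0.619 0.616
outer loop
vertex -3.421 1.5 1.859
vertex -2.899 -0.033 2.986
vertex -2.424 0.803 1.77
endloop
endfacet
facet normal 0.818 -0.571 -0.073
outer loop
vertex -2.424 0.803 1.77
vertex -3.299 -0.54 2.481
vertex -2.823 0.296 1.265
endloop
endfacet
facet normal 0.817 -0.571 -0.074
outer loop
vertex -2.899 -0.033 2.986
vertex -3.299 -0.54 2.481
vertex -2.424 0.803 1.77
endloop
endfacet

endsolid


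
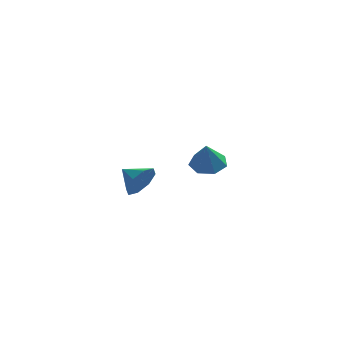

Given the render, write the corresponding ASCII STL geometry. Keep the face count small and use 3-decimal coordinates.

solid 
facet normal 0.747 -0.572 -0.338
outer loop
vertex -1.065 -1.791 0.612
vertex -1.587 -2.072 -0.066
vertex -1.011 -1.391 0.054
endloop
endfacet
facet normal 0.101 0.804 0.586
outer loop
vertex -1.065 -1.791 0.612
vertex -1.011 -1.391 0.054
vertex -2.453 -1.408 0.326
endloop
endfacet
facet normal 0.747 -0.573 -0.337
outer loop
vertex -1.011 -1.391 0.054
vertex -1.587 -2.072 -0.066
vertex -1.293 -1.39 -0.574
endloop
endfacet
facet normal -0.011 1.000 0.006
outer loop
vertex -1.011 -1.391 0.054
vertex -1.293 -1.39 -0.574
vertex -2.453 -1.408 0.326
endloop
endfacet
facet normal 0.746 -0.573 -0.338
outer loop
vertex -1.293 -1.39 -0.574
vertex -1.587 -2.072 -0.066
vertex -1.748 -1.788 -0.904
endloop
endfacet
facet normal -0.370 0.806 -0.461
outer loop
vertex -1.293 -1.39 -0.574
vertex -1.748 -1.788 -0.904
vertex -2.453 -1.408 0.326
endloop
endfacet
facet normal 0.748 -0.572 -0.337
outer loop
vertex -1.748 -1.788 -0.904
vertex -1.587 -2.072 -0.066
vertex -2.108 -2.353 -0.744
endloop
endfacet
facet normal -0.769 0.336 -0.544
outer loop
vertex -1.748 -1.788 -0.904
vertex -2.108 -2.353 -0.744
vertex -2.453 -1.408 0.326
endloop
endfacet
facet normal 0.747 -0.573 -0.337
outer loop
vertex -2.108 -2.353 -0.744
vertex -1.587 -2.072 -0.066
vertex -2.163 -2.753 -0.186
endloop
endfacet
facet normal -0.972 -0.136 -0.193
outer loop
vertex -2.108 -2.353 -0.744
vertex -2.163 -2.753 -0.186
vertex -2.453 -1.408 0.326
endloop
endfacet
facet normal 0.747 -0.572 -0.338
outer loop
vertex -2.163 -2.753 -0.186
vertex -1.587 -2.072 -0.066
vertex -1.88 -2.755 0.442
endloop
endfacet
facet normal -0.860 -0.333 0.387
outer loop
vertex -2.163 -2.753 -0.186
vertex -1.88 -2.755 0.442
vertex -2.453 -1.408 0.326
endloop
endfacet
facet normal 0.747 -0.572 -0.338
outer loop
vertex -1.88 -2.755 0.442
vertex -1.587 -2.072 -0.066
vertex -1.425 -2.356 0.773
endloop
endfacet
facet normal -0.500 -0.139 0.855
outer loop
vertex -1.88 -2.755 0.442
vertex -1.425 -2.356 0.773
vertex -2.453 -1.408 0.326
endloop
endfacet
facet normal 0.747 -0.572 -0.338
outer loop
vertex -1.425 -2.356 0.773
vertex -1.587 -2.072 -0.066
vertex -1.065 -1.791 0.612
endloop
endfacet
facet normal -0.102 0.332 0.938
outer loop
vertex -1.425 -2.356 0.773
vertex -1.065 -1.791 0.612
vertex -2.453 -1.408 0.326
endloop
endfacet
facet normal 0.054 0.337 -0.940
outer loop
vertex 1.966 3.573 -2.049
vertex 1.089 3.848 -2.001
vertex 1.851 4.319 -1.788
endloop
endfacet
facet normal 0.834 -0.063 0.548
outer loop
vertex 1.966 3.573 -2.049
vertex 1.851 4.319 -1.788
vertex 1.011 3.352 -0.619
endloop
endfacet
facet normal 0.054 0.338 -0.940
outer loop
vertex 1.851 4.319 -1.788
vertex 1.089 3.848 -2.001
vertex 1.162 4.71 -1.687
endloop
endfacet
facet normal 0.412 0.535 0.738
outer loop
vertex 1.851 4.319 -1.788
vertex 1.162 4.71 -1.687
vertex 1.011 3.352 -0.619
endloop
endfacet
facet normal 0.053 0.338 -0.940
outer loop
vertex 1.162 4.71 -1.687
vertex 1.089 3.848 -2.001
vertex 0.419 4.452 -1.822
endloop
endfacet
facet normal -0.341 0.604 0.720
outer loop
vertex 1.162 4.71 -1.687
vertex 0.419 4.452 -1.822
vertex 1.011 3.352 -0.619
endloop
endfacet
facet normal 0.054 0.338 -0.940
outer loop
vertex 0.419 4.452 -1.822
vertex 1.089 3.848 -2.001
vertex 0.18 3.74 -2.092
endloop
endfacet
facet normal -0.856 0.095 0.508
outer loop
vertex 0.419 4.452 -1.822
vertex 0.18 3.74 -2.092
vertex 1.011 3.352 -0.619
endloop
endfacet
facet normal 0.054 0.338 -0.940
outer loop
vertex 0.18 3.74 -2.092
vertex 1.089 3.848 -2.001
vertex 0.626 3.109 -2.293
endloop
endfacet
facet normal -0.747 -0.611 0.261
outer loop
vertex 0.18 3.74 -2.092
vertex 0.626 3.109 -2.293
vertex 1.011 3.352 -0.619
endloop
endfacet
facet normal 0.054 0.338 -0.940
outer loop
vertex 0.626 3.109 -2.293
vertex 1.089 3.848 -2.001
vertex 1.421 3.035 -2.274
endloop
endfacet
facet normal -0.095 -0.982 0.164
outer loop
vertex 0.626 3.109 -2.293
vertex 1.421 3.035 -2.274
vertex 1.011 3.352 -0.619
endloop
endfacet
facet normal 0.054 0.338 -0.940
outer loop
vertex 1.421 3.035 -2.274
vertex 1.089 3.848 -2.001
vertex 1.966 3.573 -2.049
endloop
endfacet
facet normal 0.608 -0.738 0.292
outer loop
vertex 1.421 3.035 -2.274
vertex 1.966 3.573 -2.049
vertex 1.011 3.352 -0.619
endloop
endfacet

endsolid


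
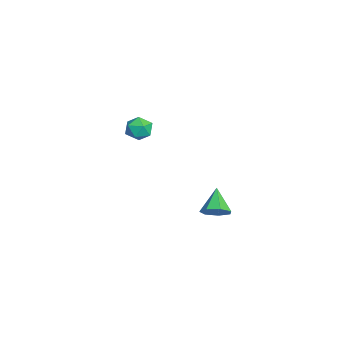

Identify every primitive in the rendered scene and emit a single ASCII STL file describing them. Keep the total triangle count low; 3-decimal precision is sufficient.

solid 
facet normal 0.725 -0.074 -0.685
outer loop
vertex 4.49 2.508 -1.996
vertex 3.91 2.319 -2.589
vertex 4.205 3.083 -2.36
endloop
endfacet
facet normal 0.209 0.595 0.776
outer loop
vertex 4.49 2.508 -1.996
vertex 4.205 3.083 -2.36
vertex 2.73 2.441 -1.471
endloop
endfacet
facet normal 0.725 -0.074 -0.685
outer loop
vertex 4.205 3.083 -2.36
vertex 3.91 2.319 -2.589
vertex 3.699 3.083 -2.895
endloop
endfacet
facet normal -0.259 0.934 0.245
outer loop
vertex 4.205 3.083 -2.36
vertex 3.699 3.083 -2.895
vertex 2.73 2.441 -1.471
endloop
endfacet
facet normal 0.724 -0.075 -0.686
outer loop
vertex 3.699 3.083 -2.895
vertex 3.91 2.319 -2.589
vertex 3.351 2.508 -3.2
endloop
endfacet
facet normal -0.763 0.595 -0.251
outer loop
vertex 3.699 3.083 -2.895
vertex 3.351 2.508 -3.2
vertex 2.73 2.441 -1.471
endloop
endfacet
facet normal 0.724 -0.074 -0.686
outer loop
vertex 3.351 2.508 -3.2
vertex 3.91 2.319 -2.589
vertex 3.425 1.791 -3.044
endloop
endfacet
facet normal -0.925 -0.169 -0.339
outer loop
vertex 3.351 2.508 -3.2
vertex 3.425 1.791 -3.044
vertex 2.73 2.441 -1.471
endloop
endfacet
facet normal 0.724 -0.075 -0.685
outer loop
vertex 3.425 1.791 -3.044
vertex 3.91 2.319 -2.589
vertex 3.864 1.472 -2.545
endloop
endfacet
facet normal -0.622 -0.781 0.048
outer loop
vertex 3.425 1.791 -3.044
vertex 3.864 1.472 -2.545
vertex 2.73 2.441 -1.471
endloop
endfacet
facet normal 0.724 -0.075 -0.685
outer loop
vertex 3.864 1.472 -2.545
vertex 3.91 2.319 -2.589
vertex 4.338 1.791 -2.079
endloop
endfacet
facet normal -0.082 -0.782 0.618
outer loop
vertex 3.864 1.472 -2.545
vertex 4.338 1.791 -2.079
vertex 2.73 2.441 -1.471
endloop
endfacet
facet normal 0.725 -0.074 -0.685
outer loop
vertex 4.338 1.791 -2.079
vertex 3.91 2.319 -2.589
vertex 4.49 2.508 -1.996
endloop
endfacet
facet normal 0.288 -0.170 0.943
outer loop
vertex 4.338 1.791 -2.079
vertex 4.49 2.508 -1.996
vertex 2.73 2.441 -1.471
endloop
endfacet
facet normal 0.192 0.496 0.847
outer loop
vertex -3.757 -0.637 -0.115
vertex -3.844 -1.387 0.344
vertex -3.054 -1.152 0.027
endloop
endfacet
facet normal 0.526 0.799 0.292
outer loop
vertex -3.757 -0.637 -0.115
vertex -3.054 -1.152 0.027
vertex -3.177 -0.781 -0.765
endloop
endfacet
facet normal 0.032 0.981 -0.189
outer loop
vertex -3.757 -0.637 -0.115
vertex -3.177 -0.781 -0.765
vertex -4.043 -0.786 -0.938
endloop
endfacet
facet normal -0.607 0.791 0.068
outer loop
vertex -3.757 -0.637 -0.115
vertex -4.043 -0.786 -0.938
vertex -4.455 -1.161 -0.252
endloop
endfacet
facet normal -0.508 0.492 0.707
outer loop
vertex -3.757 -0.637 -0.115
vertex -4.455 -1.161 -0.252
vertex -3.844 -1.387 0.344
endloop
endfacet
facet normal 0.951 0.309 -0.003
outer loop
vertex -3.177 -0.781 -0.765
vertex -3.054 -1.152 0.027
vertex -2.905 -1.619 -0.708
endloop
endfacet
facet normal 0.412 -0.181 0.893
outer loop
vertex -3.054 -1.152 0.027
vertex -3.844 -1.387 0.344
vertex -3.317 -1.994 -0.022
endloop
endfacet
facet normal -0.721 -0.189 0.667
outer loop
vertex -3.844 -1.387 0.344
vertex -4.455 -1.161 -0.252
vertex -4.183 -1.999 -0.195
endloop
endfacet
facet normal -0.882 0.297 -0.367
outer loop
vertex -4.455 -1.161 -0.252
vertex -4.043 -0.786 -0.938
vertex -4.306 -1.628 -0.987
endloop
endfacet
facet normal 0.153 0.604 -0.782
outer loop
vertex -4.043 -0.786 -0.938
vertex -3.177 -0.781 -0.765
vertex -3.516 -1.393 -1.304
endloop
endfacet
facet normal 0.607 -0.791 -0.068
outer loop
vertex -3.603 -2.143 -0.845
vertex -2.905 -1.619 -0.708
vertex -3.317 -1.994 -0.022
endloop
endfacet
facet normal -0.032 -0.981 0.189
outer loop
vertex -3.603 -2.143 -0.845
vertex -3.317 -1.994 -0.022
vertex -4.183 -1.999 -0.195
endloop
endfacet
facet normal -0.526 -0.799 -0.292
outer loop
vertex -3.603 -2.143 -0.845
vertex -4.183 -1.999 -0.195
vertex -4.306 -1.628 -0.987
endloop
endfacet
facet normal -0.192 -0.496 -0.847
outer loop
vertex -3.603 -2.143 -0.845
vertex -4.306 -1.628 -0.987
vertex -3.516 -1.393 -1.304
endloop
endfacet
facet normal 0.508 -0.492 -0.707
outer loop
vertex -3.603 -2.143 -0.845
vertex -3.516 -1.393 -1.304
vertex -2.905 -1.619 -0.708
endloop
endfacet
facet normal 0.882 -0.297 0.367
outer loop
vertex -3.317 -1.994 -0.022
vertex -2.905 -1.619 -0.708
vertex -3.054 -1.152 0.027
endloop
endfacet
facet normal -0.153 -0.604 0.782
outer loop
vertex -4.183 -1.999 -0.195
vertex -3.317 -1.994 -0.022
vertex -3.844 -1.387 0.344
endloop
endfacet
facet normal -0.951 -0.309 0.003
outer loop
vertex -4.306 -1.628 -0.987
vertex -4.183 -1.999 -0.195
vertex -4.455 -1.161 -0.252
endloop
endfacet
facet normal -0.412 0.181 -0.893
outer loop
vertex -3.516 -1.393 -1.304
vertex -4.306 -1.628 -0.987
vertex -4.043 -0.786 -0.938
endloop
endfacet
facet normal 0.721 0.189 -0.667
outer loop
vertex -2.905 -1.619 -0.708
vertex -3.516 -1.393 -1.304
vertex -3.177 -0.781 -0.765
endloop
endfacet

endsolid


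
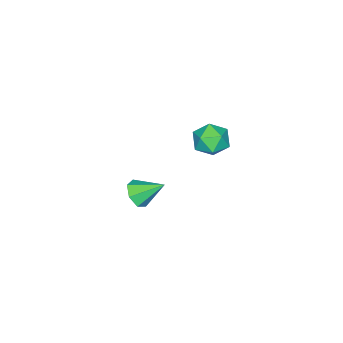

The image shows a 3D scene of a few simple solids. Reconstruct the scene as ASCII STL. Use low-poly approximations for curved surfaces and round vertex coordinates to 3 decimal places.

solid 
facet normal -0.382 0.853 0.355
outer loop
vertex 2.471 0.572 1.84
vertex 1.981 0.129 2.378
vertex 2.76 0.378 2.617
endloop
endfacet
facet normal 0.289 0.949 0.129
outer loop
vertex 2.471 0.572 1.84
vertex 2.76 0.378 2.617
vertex 3.276 0.313 1.943
endloop
endfacet
facet normal 0.318 0.765 -0.560
outer loop
vertex 2.471 0.572 1.84
vertex 3.276 0.313 1.943
vertex 2.816 0.024 1.287
endloop
endfacet
facet normal -0.335 0.556 -0.760
outer loop
vertex 2.471 0.572 1.84
vertex 2.816 0.024 1.287
vertex 2.016 -0.09 1.556
endloop
endfacet
facet normal -0.767 0.611 -0.195
outer loop
vertex 2.471 0.572 1.84
vertex 2.016 -0.09 1.556
vertex 1.981 0.129 2.378
endloop
endfacet
facet normal 0.709 0.502 0.495
outer loop
vertex 3.276 0.313 1.943
vertex 2.76 0.378 2.617
vertex 3.284 -0.29 2.544
endloop
endfacet
facet normal -0.375 0.348 0.859
outer loop
vertex 2.76 0.378 2.617
vertex 1.981 0.129 2.378
vertex 2.484 -0.404 2.813
endloop
endfacet
facet normal -0.999 -0.044 -0.031
outer loop
vertex 1.981 0.129 2.378
vertex 2.016 -0.09 1.556
vertex 2.024 -0.693 2.157
endloop
endfacet
facet normal -0.299 -0.131 -0.945
outer loop
vertex 2.016 -0.09 1.556
vertex 2.816 0.024 1.287
vertex 2.54 -0.758 1.483
endloop
endfacet
facet normal 0.756 0.207 -0.621
outer loop
vertex 2.816 0.024 1.287
vertex 3.276 0.313 1.943
vertex 3.319 -0.509 1.722
endloop
endfacet
facet normal 0.335 -0.556 0.760
outer loop
vertex 2.829 -0.952 2.26
vertex 3.284 -0.29 2.544
vertex 2.484 -0.404 2.813
endloop
endfacet
facet normal -0.318 -0.765 0.560
outer loop
vertex 2.829 -0.952 2.26
vertex 2.484 -0.404 2.813
vertex 2.024 -0.693 2.157
endloop
endfacet
facet normal -0.289 -0.949 -0.129
outer loop
vertex 2.829 -0.952 2.26
vertex 2.024 -0.693 2.157
vertex 2.54 -0.758 1.483
endloop
endfacet
facet normal 0.382 -0.853 -0.355
outer loop
vertex 2.829 -0.952 2.26
vertex 2.54 -0.758 1.483
vertex 3.319 -0.509 1.722
endloop
endfacet
facet normal 0.767 -0.611 0.195
outer loop
vertex 2.829 -0.952 2.26
vertex 3.319 -0.509 1.722
vertex 3.284 -0.29 2.544
endloop
endfacet
facet normal 0.299 0.131 0.945
outer loop
vertex 2.484 -0.404 2.813
vertex 3.284 -0.29 2.544
vertex 2.76 0.378 2.617
endloop
endfacet
facet normal -0.756 -0.207 0.621
outer loop
vertex 2.024 -0.693 2.157
vertex 2.484 -0.404 2.813
vertex 1.981 0.129 2.378
endloop
endfacet
facet normal -0.709 -0.502 -0.495
outer loop
vertex 2.54 -0.758 1.483
vertex 2.024 -0.693 2.157
vertex 2.016 -0.09 1.556
endloop
endfacet
facet normal 0.375 -0.348 -0.859
outer loop
vertex 3.319 -0.509 1.722
vertex 2.54 -0.758 1.483
vertex 2.816 0.024 1.287
endloop
endfacet
facet normal 0.999 0.044 0.031
outer loop
vertex 3.284 -0.29 2.544
vertex 3.319 -0.509 1.722
vertex 3.276 0.313 1.943
endloop
endfacet
facet normal 0.342 -0.742 -0.576
outer loop
vertex 3.373 -3.769 -3.12
vertex 2.712 -3.817 -3.45
vertex 3.294 -3.401 -3.641
endloop
endfacet
facet normal 0.699 0.630 0.339
outer loop
vertex 3.373 -3.769 -3.12
vertex 3.294 -3.401 -3.641
vertex 2.228 -2.763 -2.63
endloop
endfacet
facet normal 0.341 -0.742 -0.578
outer loop
vertex 3.294 -3.401 -3.641
vertex 2.712 -3.817 -3.45
vertex 2.776 -3.346 -4.017
endloop
endfacet
facet normal 0.293 0.917 -0.270
outer loop
vertex 3.294 -3.401 -3.641
vertex 2.776 -3.346 -4.017
vertex 2.228 -2.763 -2.63
endloop
endfacet
facet normal 0.342 -0.742 -0.577
outer loop
vertex 2.776 -3.346 -4.017
vertex 2.712 -3.817 -3.45
vertex 2.211 -3.646 -3.966
endloop
endfacet
facet normal -0.443 0.751 -0.490
outer loop
vertex 2.776 -3.346 -4.017
vertex 2.211 -3.646 -3.966
vertex 2.228 -2.763 -2.63
endloop
endfacet
facet normal 0.341 -0.742 -0.577
outer loop
vertex 2.211 -3.646 -3.966
vertex 2.712 -3.817 -3.45
vertex 2.023 -4.075 -3.526
endloop
endfacet
facet normal -0.954 0.256 -0.157
outer loop
vertex 2.211 -3.646 -3.966
vertex 2.023 -4.075 -3.526
vertex 2.228 -2.763 -2.63
endloop
endfacet
facet normal 0.341 -0.742 -0.577
outer loop
vertex 2.023 -4.075 -3.526
vertex 2.712 -3.817 -3.45
vertex 2.354 -4.309 -3.029
endloop
endfacet
facet normal -0.856 -0.193 0.479
outer loop
vertex 2.023 -4.075 -3.526
vertex 2.354 -4.309 -3.029
vertex 2.228 -2.763 -2.63
endloop
endfacet
facet normal 0.342 -0.742 -0.577
outer loop
vertex 2.354 -4.309 -3.029
vertex 2.712 -3.817 -3.45
vertex 2.955 -4.173 -2.848
endloop
endfacet
facet normal -0.224 -0.261 0.939
outer loop
vertex 2.354 -4.309 -3.029
vertex 2.955 -4.173 -2.848
vertex 2.228 -2.763 -2.63
endloop
endfacet
facet normal 0.342 -0.742 -0.577
outer loop
vertex 2.955 -4.173 -2.848
vertex 2.712 -3.817 -3.45
vertex 3.373 -3.769 -3.12
endloop
endfacet
facet normal 0.468 0.106 0.877
outer loop
vertex 2.955 -4.173 -2.848
vertex 3.373 -3.769 -3.12
vertex 2.228 -2.763 -2.63
endloop
endfacet

endsolid


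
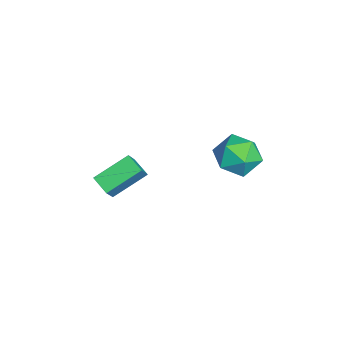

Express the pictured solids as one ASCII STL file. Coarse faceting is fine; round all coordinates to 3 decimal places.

solid 
facet normal -0.176 0.914 0.367
outer loop
vertex -1.475 2.4 -0.607
vertex -2.367 2.165 -0.449
vertex -1.721 2.023 0.214
endloop
endfacet
facet normal 0.501 0.719 0.481
outer loop
vertex -1.475 2.4 -0.607
vertex -1.721 2.023 0.214
vertex -0.93 1.753 -0.207
endloop
endfacet
facet normal 0.800 0.580 -0.153
outer loop
vertex -1.475 2.4 -0.607
vertex -0.93 1.753 -0.207
vertex -1.087 1.727 -1.129
endloop
endfacet
facet normal 0.308 0.688 -0.657
outer loop
vertex -1.475 2.4 -0.607
vertex -1.087 1.727 -1.129
vertex -1.975 1.982 -1.279
endloop
endfacet
facet normal -0.295 0.894 -0.337
outer loop
vertex -1.475 2.4 -0.607
vertex -1.975 1.982 -1.279
vertex -2.367 2.165 -0.449
endloop
endfacet
facet normal 0.497 0.115 0.860
outer loop
vertex -0.93 1.753 -0.207
vertex -1.721 2.023 0.214
vertex -1.485 1.118 0.199
endloop
endfacet
facet normal -0.599 0.429 0.676
outer loop
vertex -1.721 2.023 0.214
vertex -2.367 2.165 -0.449
vertex -2.373 1.373 0.049
endloop
endfacet
facet normal -0.793 0.397 -0.462
outer loop
vertex -2.367 2.165 -0.449
vertex -1.975 1.982 -1.279
vertex -2.53 1.347 -0.873
endloop
endfacet
facet normal 0.184 0.064 -0.981
outer loop
vertex -1.975 1.982 -1.279
vertex -1.087 1.727 -1.129
vertex -1.739 1.077 -1.294
endloop
endfacet
facet normal 0.980 -0.110 -0.164
outer loop
vertex -1.087 1.727 -1.129
vertex -0.93 1.753 -0.207
vertex -1.093 0.935 -0.631
endloop
endfacet
facet normal -0.308 -0.688 0.657
outer loop
vertex -1.985 0.7 -0.473
vertex -1.485 1.118 0.199
vertex -2.373 1.373 0.049
endloop
endfacet
facet normal -0.800 -0.580 0.153
outer loop
vertex -1.985 0.7 -0.473
vertex -2.373 1.373 0.049
vertex -2.53 1.347 -0.873
endloop
endfacet
facet normal -0.501 -0.719 -0.481
outer loop
vertex -1.985 0.7 -0.473
vertex -2.53 1.347 -0.873
vertex -1.739 1.077 -1.294
endloop
endfacet
facet normal 0.176 -0.914 -0.367
outer loop
vertex -1.985 0.7 -0.473
vertex -1.739 1.077 -1.294
vertex -1.093 0.935 -0.631
endloop
endfacet
facet normal 0.295 -0.894 0.337
outer loop
vertex -1.985 0.7 -0.473
vertex -1.093 0.935 -0.631
vertex -1.485 1.118 0.199
endloop
endfacet
facet normal -0.184 -0.064 0.981
outer loop
vertex -2.373 1.373 0.049
vertex -1.485 1.118 0.199
vertex -1.721 2.023 0.214
endloop
endfacet
facet normal -0.980 0.110 0.164
outer loop
vertex -2.53 1.347 -0.873
vertex -2.373 1.373 0.049
vertex -2.367 2.165 -0.449
endloop
endfacet
facet normal -0.497 -0.115 -0.860
outer loop
vertex -1.739 1.077 -1.294
vertex -2.53 1.347 -0.873
vertex -1.975 1.982 -1.279
endloop
endfacet
facet normal 0.599 -0.429 -0.676
outer loop
vertex -1.093 0.935 -0.631
vertex -1.739 1.077 -1.294
vertex -1.087 1.727 -1.129
endloop
endfacet
facet normal 0.793 -0.397 0.462
outer loop
vertex -1.485 1.118 0.199
vertex -1.093 0.935 -0.631
vertex -0.93 1.753 -0.207
endloop
endfacet
facet normal -0.728 -0.565 0.389
outer loop
vertex -3.492 -3.456 -3.377
vertex -4.064 -2.202 -2.625
vertex -4.079 -3.247 -4.172
endloop
endfacet
facet normal 0.364 -0.799 -0.479
outer loop
vertex -3.476 -2.778 -4.495
vertex -3.492 -3.456 -3.377
vertex -4.079 -3.247 -4.172
endloop
endfacet
facet normal -0.727 -0.566 0.389
outer loop
vertex -4.079 -3.247 -4.172
vertex -4.064 -2.202 -2.625
vertex -4.652 -1.994 -3.42
endloop
endfacet
facet normal -0.582 0.206 -0.787
outer loop
vertex -4.652 -1.994 -3.42
vertex -3.476 -2.778 -4.495
vertex -4.079 -3.247 -4.172
endloop
endfacet
facet normal 0.582 -0.206 0.787
outer loop
vertex -3.492 -3.456 -3.377
vertex -3.461 -1.733 -2.948
vertex -4.064 -2.202 -2.625
endloop
endfacet
facet normal 0.365 -0.798 -0.479
outer loop
vertex -2.888 -2.986 -3.7
vertex -3.492 -3.456 -3.377
vertex -3.476 -2.778 -4.495
endloop
endfacet
facet normal 0.581 -0.206 0.787
outer loop
vertex -2.888 -2.986 -3.7
vertex -3.461 -1.733 -2.948
vertex -3.492 -3.456 -3.377
endloop
endfacet
facet normal -0.365 0.799 0.479
outer loop
vertex -4.064 -2.202 -2.625
vertex -3.461 -1.733 -2.948
vertex -4.652 -1.994 -3.42
endloop
endfacet
facet normal -0.582 0.207 -0.787
outer loop
vertex -4.048 -1.524 -3.743
vertex -3.476 -2.778 -4.495
vertex -4.652 -1.994 -3.42
endloop
endfacet
facet normal -0.365 0.798 0.479
outer loop
vertex -4.652 -1.994 -3.42
vertex -3.461 -1.733 -2.948
vertex -4.048 -1.524 -3.743
endloop
endfacet
facet normal 0.727 0.565 -0.390
outer loop
vertex -4.048 -1.524 -3.743
vertex -2.888 -2.986 -3.7
vertex -3.476 -2.778 -4.495
endloop
endfacet
facet normal 0.727 0.566 -0.388
outer loop
vertex -3.461 -1.733 -2.948
vertex -2.888 -2.986 -3.7
vertex -4.048 -1.524 -3.743
endloop
endfacet

endsolid


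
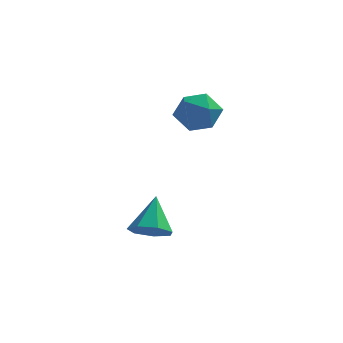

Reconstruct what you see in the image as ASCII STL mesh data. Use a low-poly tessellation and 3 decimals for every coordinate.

solid 
facet normal -0.890 0.455 -0.039
outer loop
vertex -0.021 3.926 -0.539
vertex -0.411 3.191 -0.213
vertex -0.112 3.824 0.344
endloop
endfacet
facet normal -0.367 0.928 0.069
outer loop
vertex -0.021 3.926 -0.539
vertex -0.112 3.824 0.344
vertex 0.649 4.15 0.008
endloop
endfacet
facet normal 0.093 0.876 -0.473
outer loop
vertex -0.021 3.926 -0.539
vertex 0.649 4.15 0.008
vertex 0.821 3.719 -0.756
endloop
endfacet
facet normal -0.145 0.372 -0.917
outer loop
vertex -0.021 3.926 -0.539
vertex 0.821 3.719 -0.756
vertex 0.166 3.127 -0.893
endloop
endfacet
facet normal -0.753 0.111 -0.649
outer loop
vertex -0.021 3.926 -0.539
vertex 0.166 3.127 -0.893
vertex -0.411 3.191 -0.213
endloop
endfacet
facet normal -0.023 0.743 0.668
outer loop
vertex 0.649 4.15 0.008
vertex -0.112 3.824 0.344
vertex 0.674 3.553 0.673
endloop
endfacet
facet normal -0.870 -0.022 0.493
outer loop
vertex -0.112 3.824 0.344
vertex -0.411 3.191 -0.213
vertex 0.019 2.961 0.536
endloop
endfacet
facet normal -0.648 -0.579 -0.495
outer loop
vertex -0.411 3.191 -0.213
vertex 0.166 3.127 -0.893
vertex 0.191 2.53 -0.228
endloop
endfacet
facet normal 0.335 -0.156 -0.929
outer loop
vertex 0.166 3.127 -0.893
vertex 0.821 3.719 -0.756
vertex 0.952 2.856 -0.564
endloop
endfacet
facet normal 0.720 0.661 -0.211
outer loop
vertex 0.821 3.719 -0.756
vertex 0.649 4.15 0.008
vertex 1.251 3.489 -0.007
endloop
endfacet
facet normal 0.145 -0.372 0.917
outer loop
vertex 0.861 2.754 0.319
vertex 0.674 3.553 0.673
vertex 0.019 2.961 0.536
endloop
endfacet
facet normal -0.093 -0.876 0.473
outer loop
vertex 0.861 2.754 0.319
vertex 0.019 2.961 0.536
vertex 0.191 2.53 -0.228
endloop
endfacet
facet normal 0.367 -0.928 -0.069
outer loop
vertex 0.861 2.754 0.319
vertex 0.191 2.53 -0.228
vertex 0.952 2.856 -0.564
endloop
endfacet
facet normal 0.890 -0.455 0.039
outer loop
vertex 0.861 2.754 0.319
vertex 0.952 2.856 -0.564
vertex 1.251 3.489 -0.007
endloop
endfacet
facet normal 0.753 -0.111 0.649
outer loop
vertex 0.861 2.754 0.319
vertex 1.251 3.489 -0.007
vertex 0.674 3.553 0.673
endloop
endfacet
facet normal -0.335 0.156 0.929
outer loop
vertex 0.019 2.961 0.536
vertex 0.674 3.553 0.673
vertex -0.112 3.824 0.344
endloop
endfacet
facet normal -0.720 -0.661 0.211
outer loop
vertex 0.191 2.53 -0.228
vertex 0.019 2.961 0.536
vertex -0.411 3.191 -0.213
endloop
endfacet
facet normal 0.023 -0.743 -0.668
outer loop
vertex 0.952 2.856 -0.564
vertex 0.191 2.53 -0.228
vertex 0.166 3.127 -0.893
endloop
endfacet
facet normal 0.870 0.022 -0.493
outer loop
vertex 1.251 3.489 -0.007
vertex 0.952 2.856 -0.564
vertex 0.821 3.719 -0.756
endloop
endfacet
facet normal 0.648 0.579 0.495
outer loop
vertex 0.674 3.553 0.673
vertex 1.251 3.489 -0.007
vertex 0.649 4.15 0.008
endloop
endfacet
facet normal -0.035 -0.694 -0.719
outer loop
vertex -0.178 0.77 -4.636
vertex -0.797 0.456 -4.303
vertex -0.768 1.009 -4.838
endloop
endfacet
facet normal 0.439 0.857 -0.269
outer loop
vertex -0.178 0.77 -4.636
vertex -0.768 1.009 -4.838
vertex -0.743 1.504 -3.217
endloop
endfacet
facet normal -0.034 -0.694 -0.719
outer loop
vertex -0.768 1.009 -4.838
vertex -0.797 0.456 -4.303
vertex -1.38 0.831 -4.637
endloop
endfacet
facet normal -0.349 0.898 -0.269
outer loop
vertex -0.768 1.009 -4.838
vertex -1.38 0.831 -4.637
vertex -0.743 1.504 -3.217
endloop
endfacet
facet normal -0.035 -0.695 -0.719
outer loop
vertex -1.38 0.831 -4.637
vertex -0.797 0.456 -4.303
vertex -1.553 0.371 -4.184
endloop
endfacet
facet normal -0.862 0.481 0.159
outer loop
vertex -1.38 0.831 -4.637
vertex -1.553 0.371 -4.184
vertex -0.743 1.504 -3.217
endloop
endfacet
facet normal -0.035 -0.694 -0.719
outer loop
vertex -1.553 0.371 -4.184
vertex -0.797 0.456 -4.303
vertex -1.156 -0.025 -3.821
endloop
endfacet
facet normal -0.715 -0.081 0.694
outer loop
vertex -1.553 0.371 -4.184
vertex -1.156 -0.025 -3.821
vertex -0.743 1.504 -3.217
endloop
endfacet
facet normal -0.035 -0.694 -0.719
outer loop
vertex -1.156 -0.025 -3.821
vertex -0.797 0.456 -4.303
vertex -0.488 -0.059 -3.821
endloop
endfacet
facet normal -0.018 -0.363 0.932
outer loop
vertex -1.156 -0.025 -3.821
vertex -0.488 -0.059 -3.821
vertex -0.743 1.504 -3.217
endloop
endfacet
facet normal -0.035 -0.694 -0.719
outer loop
vertex -0.488 -0.059 -3.821
vertex -0.797 0.456 -4.303
vertex -0.053 0.295 -4.184
endloop
endfacet
facet normal 0.704 -0.153 0.694
outer loop
vertex -0.488 -0.059 -3.821
vertex -0.053 0.295 -4.184
vertex -0.743 1.504 -3.217
endloop
endfacet
facet normal -0.035 -0.694 -0.719
outer loop
vertex -0.053 0.295 -4.184
vertex -0.797 0.456 -4.303
vertex -0.178 0.77 -4.636
endloop
endfacet
facet normal 0.907 0.390 0.159
outer loop
vertex -0.053 0.295 -4.184
vertex -0.178 0.77 -4.636
vertex -0.743 1.504 -3.217
endloop
endfacet

endsolid


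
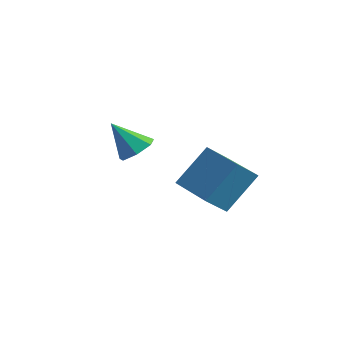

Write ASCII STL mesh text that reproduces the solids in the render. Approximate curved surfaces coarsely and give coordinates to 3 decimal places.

solid 
facet normal 0.583 0.196 -0.788
outer loop
vertex -0.403 3.964 -1.233
vertex -0.777 3.336 -1.666
vertex -0.997 4.156 -1.625
endloop
endfacet
facet normal -0.149 0.780 0.608
outer loop
vertex -0.403 3.964 -1.233
vertex -0.997 4.156 -1.625
vertex -1.763 3.004 -0.334
endloop
endfacet
facet normal 0.583 0.196 -0.789
outer loop
vertex -0.997 4.156 -1.625
vertex -0.777 3.336 -1.666
vertex -1.426 3.73 -2.048
endloop
endfacet
facet normal -0.758 0.641 0.123
outer loop
vertex -0.997 4.156 -1.625
vertex -1.426 3.73 -2.048
vertex -1.763 3.004 -0.334
endloop
endfacet
facet normal 0.583 0.197 -0.788
outer loop
vertex -1.426 3.73 -2.048
vertex -0.777 3.336 -1.666
vertex -1.366 3.008 -2.184
endloop
endfacet
facet normal -0.977 -0.042 -0.210
outer loop
vertex -1.426 3.73 -2.048
vertex -1.366 3.008 -2.184
vertex -1.763 3.004 -0.334
endloop
endfacet
facet normal 0.584 0.195 -0.788
outer loop
vertex -1.366 3.008 -2.184
vertex -0.777 3.336 -1.666
vertex -0.863 2.532 -1.929
endloop
endfacet
facet normal -0.642 -0.754 -0.139
outer loop
vertex -1.366 3.008 -2.184
vertex -0.863 2.532 -1.929
vertex -1.763 3.004 -0.334
endloop
endfacet
facet normal 0.583 0.196 -0.789
outer loop
vertex -0.863 2.532 -1.929
vertex -0.777 3.336 -1.666
vertex -0.295 2.662 -1.477
endloop
endfacet
facet normal -0.004 -0.960 0.281
outer loop
vertex -0.863 2.532 -1.929
vertex -0.295 2.662 -1.477
vertex -1.763 3.004 -0.334
endloop
endfacet
facet normal 0.583 0.196 -0.788
outer loop
vertex -0.295 2.662 -1.477
vertex -0.777 3.336 -1.666
vertex -0.09 3.299 -1.167
endloop
endfacet
facet normal 0.455 -0.504 0.735
outer loop
vertex -0.295 2.662 -1.477
vertex -0.09 3.299 -1.167
vertex -1.763 3.004 -0.334
endloop
endfacet
facet normal 0.583 0.196 -0.788
outer loop
vertex -0.09 3.299 -1.167
vertex -0.777 3.336 -1.666
vertex -0.403 3.964 -1.233
endloop
endfacet
facet normal 0.390 0.271 0.880
outer loop
vertex -0.09 3.299 -1.167
vertex -0.403 3.964 -1.233
vertex -1.763 3.004 -0.334
endloop
endfacet
facet normal -0.931 0.361 0.045
outer loop
vertex 2.49 3.303 -0.548
vertex 2.82 4.269 -1.477
vertex 1.922 2.028 -2.077
endloop
endfacet
facet normal -0.239 -0.700 0.673
outer loop
vertex 3.72 1.331 -2.163
vertex 2.49 3.303 -0.548
vertex 1.922 2.028 -2.077
endloop
endfacet
facet normal -0.931 0.361 0.045
outer loop
vertex 1.922 2.028 -2.077
vertex 2.82 4.269 -1.477
vertex 2.252 2.994 -3.005
endloop
endfacet
facet normal -0.274 -0.616 -0.739
outer loop
vertex 2.252 2.994 -3.005
vertex 3.72 1.331 -2.163
vertex 1.922 2.028 -2.077
endloop
endfacet
facet normal 0.274 0.616 0.738
outer loop
vertex 2.49 3.303 -0.548
vertex 4.618 3.572 -1.563
vertex 2.82 4.269 -1.477
endloop
endfacet
facet normal -0.239 -0.700 0.673
outer loop
vertex 4.288 2.606 -0.635
vertex 2.49 3.303 -0.548
vertex 3.72 1.331 -2.163
endloop
endfacet
facet normal 0.274 0.616 0.739
outer loop
vertex 4.288 2.606 -0.635
vertex 4.618 3.572 -1.563
vertex 2.49 3.303 -0.548
endloop
endfacet
facet normal 0.239 0.700 -0.673
outer loop
vertex 2.82 4.269 -1.477
vertex 4.618 3.572 -1.563
vertex 2.252 2.994 -3.005
endloop
endfacet
facet normal -0.275 -0.616 -0.738
outer loop
vertex 4.05 2.297 -3.092
vertex 3.72 1.331 -2.163
vertex 2.252 2.994 -3.005
endloop
endfacet
facet normal 0.239 0.700 -0.673
outer loop
vertex 2.252 2.994 -3.005
vertex 4.618 3.572 -1.563
vertex 4.05 2.297 -3.092
endloop
endfacet
facet normal 0.931 -0.361 -0.045
outer loop
vertex 4.05 2.297 -3.092
vertex 4.288 2.606 -0.635
vertex 3.72 1.331 -2.163
endloop
endfacet
facet normal 0.931 -0.361 -0.045
outer loop
vertex 4.618 3.572 -1.563
vertex 4.288 2.606 -0.635
vertex 4.05 2.297 -3.092
endloop
endfacet

endsolid


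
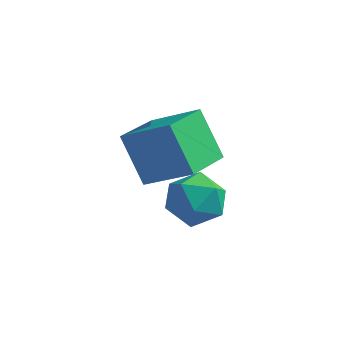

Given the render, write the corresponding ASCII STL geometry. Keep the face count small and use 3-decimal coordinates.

solid 
facet normal 0.067 0.973 0.221
outer loop
vertex 2.14 1.996 -1.266
vertex 2.386 1.72 -0.126
vertex 3.276 1.839 -0.919
endloop
endfacet
facet normal 0.257 0.851 -0.457
outer loop
vertex 2.14 1.996 -1.266
vertex 3.276 1.839 -0.919
vertex 2.902 1.39 -1.966
endloop
endfacet
facet normal -0.293 0.542 -0.788
outer loop
vertex 2.14 1.996 -1.266
vertex 2.902 1.39 -1.966
vertex 1.78 0.995 -1.82
endloop
endfacet
facet normal -0.824 0.471 -0.316
outer loop
vertex 2.14 1.996 -1.266
vertex 1.78 0.995 -1.82
vertex 1.461 1.199 -0.683
endloop
endfacet
facet normal -0.601 0.737 0.308
outer loop
vertex 2.14 1.996 -1.266
vertex 1.461 1.199 -0.683
vertex 2.386 1.72 -0.126
endloop
endfacet
facet normal 0.801 0.390 -0.454
outer loop
vertex 2.902 1.39 -1.966
vertex 3.276 1.839 -0.919
vertex 3.619 0.741 -1.257
endloop
endfacet
facet normal 0.493 0.587 0.642
outer loop
vertex 3.276 1.839 -0.919
vertex 2.386 1.72 -0.126
vertex 3.3 0.945 -0.12
endloop
endfacet
facet normal -0.587 0.206 0.783
outer loop
vertex 2.386 1.72 -0.126
vertex 1.461 1.199 -0.683
vertex 2.178 0.55 0.026
endloop
endfacet
facet normal -0.948 -0.227 -0.225
outer loop
vertex 1.461 1.199 -0.683
vertex 1.78 0.995 -1.82
vertex 1.804 0.101 -1.021
endloop
endfacet
facet normal -0.089 -0.113 -0.990
outer loop
vertex 1.78 0.995 -1.82
vertex 2.902 1.39 -1.966
vertex 2.694 0.22 -1.814
endloop
endfacet
facet normal 0.824 -0.471 0.316
outer loop
vertex 2.94 -0.056 -0.674
vertex 3.619 0.741 -1.257
vertex 3.3 0.945 -0.12
endloop
endfacet
facet normal 0.293 -0.542 0.788
outer loop
vertex 2.94 -0.056 -0.674
vertex 3.3 0.945 -0.12
vertex 2.178 0.55 0.026
endloop
endfacet
facet normal -0.257 -0.851 0.457
outer loop
vertex 2.94 -0.056 -0.674
vertex 2.178 0.55 0.026
vertex 1.804 0.101 -1.021
endloop
endfacet
facet normal -0.067 -0.973 -0.221
outer loop
vertex 2.94 -0.056 -0.674
vertex 1.804 0.101 -1.021
vertex 2.694 0.22 -1.814
endloop
endfacet
facet normal 0.601 -0.737 -0.308
outer loop
vertex 2.94 -0.056 -0.674
vertex 2.694 0.22 -1.814
vertex 3.619 0.741 -1.257
endloop
endfacet
facet normal 0.948 0.227 0.225
outer loop
vertex 3.3 0.945 -0.12
vertex 3.619 0.741 -1.257
vertex 3.276 1.839 -0.919
endloop
endfacet
facet normal 0.089 0.113 0.990
outer loop
vertex 2.178 0.55 0.026
vertex 3.3 0.945 -0.12
vertex 2.386 1.72 -0.126
endloop
endfacet
facet normal -0.801 -0.390 0.454
outer loop
vertex 1.804 0.101 -1.021
vertex 2.178 0.55 0.026
vertex 1.461 1.199 -0.683
endloop
endfacet
facet normal -0.493 -0.587 -0.642
outer loop
vertex 2.694 0.22 -1.814
vertex 1.804 0.101 -1.021
vertex 1.78 0.995 -1.82
endloop
endfacet
facet normal 0.587 -0.206 -0.783
outer loop
vertex 3.619 0.741 -1.257
vertex 2.694 0.22 -1.814
vertex 2.902 1.39 -1.966
endloop
endfacet
facet normal -0.514 0.253 0.820
outer loop
vertex 2.153 -0.295 3.635
vertex 2.418 1.582 3.223
vertex 0.357 -0.289 2.507
endloop
endfacet
facet normal -0.137 -0.968 0.212
outer loop
vertex 1.442 -0.822 0.777
vertex 2.153 -0.295 3.635
vertex 0.357 -0.289 2.507
endloop
endfacet
facet normal -0.514 0.253 0.820
outer loop
vertex 0.357 -0.289 2.507
vertex 2.418 1.582 3.223
vertex 0.623 1.588 2.095
endloop
endfacet
facet normal -0.847 0.003 -0.532
outer loop
vertex 0.623 1.588 2.095
vertex 1.442 -0.822 0.777
vertex 0.357 -0.289 2.507
endloop
endfacet
facet normal 0.847 -0.003 0.532
outer loop
vertex 2.153 -0.295 3.635
vertex 3.503 1.049 1.493
vertex 2.418 1.582 3.223
endloop
endfacet
facet normal -0.137 -0.968 0.212
outer loop
vertex 3.237 -0.828 1.905
vertex 2.153 -0.295 3.635
vertex 1.442 -0.822 0.777
endloop
endfacet
facet normal 0.847 -0.003 0.532
outer loop
vertex 3.237 -0.828 1.905
vertex 3.503 1.049 1.493
vertex 2.153 -0.295 3.635
endloop
endfacet
facet normal 0.137 0.968 -0.212
outer loop
vertex 2.418 1.582 3.223
vertex 3.503 1.049 1.493
vertex 0.623 1.588 2.095
endloop
endfacet
facet normal -0.847 0.003 -0.532
outer loop
vertex 1.707 1.055 0.365
vertex 1.442 -0.822 0.777
vertex 0.623 1.588 2.095
endloop
endfacet
facet normal 0.137 0.968 -0.212
outer loop
vertex 0.623 1.588 2.095
vertex 3.503 1.049 1.493
vertex 1.707 1.055 0.365
endloop
endfacet
facet normal 0.514 -0.253 -0.820
outer loop
vertex 1.707 1.055 0.365
vertex 3.237 -0.828 1.905
vertex 1.442 -0.822 0.777
endloop
endfacet
facet normal 0.514 -0.253 -0.820
outer loop
vertex 3.503 1.049 1.493
vertex 3.237 -0.828 1.905
vertex 1.707 1.055 0.365
endloop
endfacet

endsolid
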